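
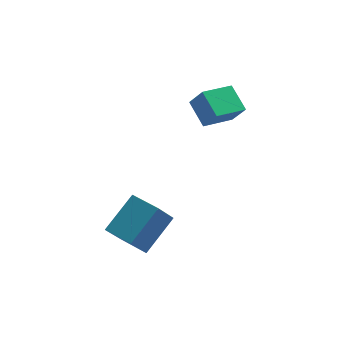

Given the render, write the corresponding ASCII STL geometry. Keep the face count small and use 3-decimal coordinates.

solid 
facet normal -0.848 -0.484 0.214
outer loop
vertex 1.009 1.309 4.048
vertex 0.514 1.744 3.07
vertex 1.458 0.206 3.331
endloop
endfacet
facet normal 0.420 -0.368 0.829
outer loop
vertex 2.806 0.976 2.99
vertex 1.009 1.309 4.048
vertex 1.458 0.206 3.331
endloop
endfacet
facet normal -0.848 -0.484 0.215
outer loop
vertex 1.458 0.206 3.331
vertex 0.514 1.744 3.07
vertex 0.962 0.641 2.352
endloop
endfacet
facet normal 0.323 -0.793 -0.516
outer loop
vertex 0.962 0.641 2.352
vertex 2.806 0.976 2.99
vertex 1.458 0.206 3.331
endloop
endfacet
facet normal -0.323 0.793 0.516
outer loop
vertex 1.009 1.309 4.048
vertex 1.862 2.514 2.729
vertex 0.514 1.744 3.07
endloop
endfacet
facet normal 0.420 -0.369 0.829
outer loop
vertex 2.358 2.079 3.708
vertex 1.009 1.309 4.048
vertex 2.806 0.976 2.99
endloop
endfacet
facet normal -0.323 0.793 0.516
outer loop
vertex 2.358 2.079 3.708
vertex 1.862 2.514 2.729
vertex 1.009 1.309 4.048
endloop
endfacet
facet normal -0.420 0.369 -0.829
outer loop
vertex 0.514 1.744 3.07
vertex 1.862 2.514 2.729
vertex 0.962 0.641 2.352
endloop
endfacet
facet normal 0.323 -0.793 -0.516
outer loop
vertex 2.311 1.411 2.012
vertex 2.806 0.976 2.99
vertex 0.962 0.641 2.352
endloop
endfacet
facet normal -0.419 0.369 -0.830
outer loop
vertex 0.962 0.641 2.352
vertex 1.862 2.514 2.729
vertex 2.311 1.411 2.012
endloop
endfacet
facet normal 0.848 0.484 -0.214
outer loop
vertex 2.311 1.411 2.012
vertex 2.358 2.079 3.708
vertex 2.806 0.976 2.99
endloop
endfacet
facet normal 0.848 0.485 -0.214
outer loop
vertex 1.862 2.514 2.729
vertex 2.358 2.079 3.708
vertex 2.311 1.411 2.012
endloop
endfacet
facet normal -0.616 -0.537 -0.576
outer loop
vertex -2.63 -4.418 -0.416
vertex -3.567 -3.325 -0.432
vertex -1.951 -3.855 -1.666
endloop
endfacet
facet normal 0.651 -0.759 0.012
outer loop
vertex -0.713 -2.775 -0.508
vertex -2.63 -4.418 -0.416
vertex -1.951 -3.855 -1.666
endloop
endfacet
facet normal -0.616 -0.537 -0.576
outer loop
vertex -1.951 -3.855 -1.666
vertex -3.567 -3.325 -0.432
vertex -2.889 -2.762 -1.682
endloop
endfacet
facet normal 0.443 0.368 -0.817
outer loop
vertex -2.889 -2.762 -1.682
vertex -0.713 -2.775 -0.508
vertex -1.951 -3.855 -1.666
endloop
endfacet
facet normal -0.443 -0.368 0.817
outer loop
vertex -2.63 -4.418 -0.416
vertex -2.329 -2.245 0.726
vertex -3.567 -3.325 -0.432
endloop
endfacet
facet normal 0.651 -0.759 0.011
outer loop
vertex -1.391 -3.338 0.742
vertex -2.63 -4.418 -0.416
vertex -0.713 -2.775 -0.508
endloop
endfacet
facet normal -0.443 -0.368 0.817
outer loop
vertex -1.391 -3.338 0.742
vertex -2.329 -2.245 0.726
vertex -2.63 -4.418 -0.416
endloop
endfacet
facet normal -0.651 0.759 -0.011
outer loop
vertex -3.567 -3.325 -0.432
vertex -2.329 -2.245 0.726
vertex -2.889 -2.762 -1.682
endloop
endfacet
facet normal 0.443 0.368 -0.817
outer loop
vertex -1.65 -1.682 -0.524
vertex -0.713 -2.775 -0.508
vertex -2.889 -2.762 -1.682
endloop
endfacet
facet normal -0.651 0.759 -0.012
outer loop
vertex -2.889 -2.762 -1.682
vertex -2.329 -2.245 0.726
vertex -1.65 -1.682 -0.524
endloop
endfacet
facet normal 0.616 0.537 0.576
outer loop
vertex -1.65 -1.682 -0.524
vertex -1.391 -3.338 0.742
vertex -0.713 -2.775 -0.508
endloop
endfacet
facet normal 0.616 0.537 0.576
outer loop
vertex -2.329 -2.245 0.726
vertex -1.391 -3.338 0.742
vertex -1.65 -1.682 -0.524
endloop
endfacet

endsolid


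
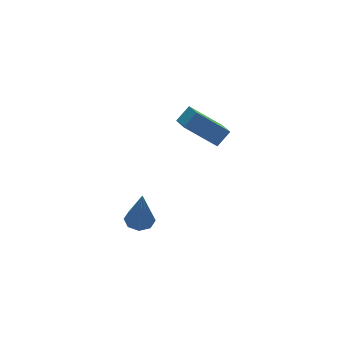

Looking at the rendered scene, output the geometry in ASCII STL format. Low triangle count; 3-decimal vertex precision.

solid 
facet normal 0.017 0.215 -0.977
outer loop
vertex 0.913 1.449 -1.672
vertex 0.347 1.698 -1.627
vertex 0.926 1.912 -1.57
endloop
endfacet
facet normal 0.954 -0.090 0.287
outer loop
vertex 0.913 1.449 -1.672
vertex 0.926 1.912 -1.57
vertex 0.313 1.282 0.267
endloop
endfacet
facet normal 0.017 0.215 -0.976
outer loop
vertex 0.926 1.912 -1.57
vertex 0.347 1.698 -1.627
vertex 0.6 2.25 -1.501
endloop
endfacet
facet normal 0.692 0.580 0.430
outer loop
vertex 0.926 1.912 -1.57
vertex 0.6 2.25 -1.501
vertex 0.313 1.282 0.267
endloop
endfacet
facet normal 0.019 0.214 -0.977
outer loop
vertex 0.6 2.25 -1.501
vertex 0.347 1.698 -1.627
vertex 0.126 2.265 -1.507
endloop
endfacet
facet normal 0.022 0.875 0.483
outer loop
vertex 0.6 2.25 -1.501
vertex 0.126 2.265 -1.507
vertex 0.313 1.282 0.267
endloop
endfacet
facet normal 0.019 0.214 -0.977
outer loop
vertex 0.126 2.265 -1.507
vertex 0.347 1.698 -1.627
vertex -0.219 1.948 -1.583
endloop
endfacet
facet normal -0.663 0.623 0.415
outer loop
vertex 0.126 2.265 -1.507
vertex -0.219 1.948 -1.583
vertex 0.313 1.282 0.267
endloop
endfacet
facet normal 0.019 0.214 -0.977
outer loop
vertex -0.219 1.948 -1.583
vertex 0.347 1.698 -1.627
vertex -0.232 1.484 -1.685
endloop
endfacet
facet normal -0.964 -0.031 0.266
outer loop
vertex -0.219 1.948 -1.583
vertex -0.232 1.484 -1.685
vertex 0.313 1.282 0.267
endloop
endfacet
facet normal 0.019 0.214 -0.977
outer loop
vertex -0.232 1.484 -1.685
vertex 0.347 1.698 -1.627
vertex 0.094 1.146 -1.753
endloop
endfacet
facet normal -0.702 -0.702 0.123
outer loop
vertex -0.232 1.484 -1.685
vertex 0.094 1.146 -1.753
vertex 0.313 1.282 0.267
endloop
endfacet
facet normal 0.017 0.215 -0.976
outer loop
vertex 0.094 1.146 -1.753
vertex 0.347 1.698 -1.627
vertex 0.568 1.132 -1.748
endloop
endfacet
facet normal -0.030 -0.997 0.070
outer loop
vertex 0.094 1.146 -1.753
vertex 0.568 1.132 -1.748
vertex 0.313 1.282 0.267
endloop
endfacet
facet normal 0.017 0.215 -0.976
outer loop
vertex 0.568 1.132 -1.748
vertex 0.347 1.698 -1.627
vertex 0.913 1.449 -1.672
endloop
endfacet
facet normal 0.653 -0.744 0.138
outer loop
vertex 0.568 1.132 -1.748
vertex 0.913 1.449 -1.672
vertex 0.313 1.282 0.267
endloop
endfacet
facet normal -0.687 0.299 0.662
outer loop
vertex 2.487 1.116 4.69
vertex 2.559 2.005 4.363
vertex 1.894 0.964 4.144
endloop
endfacet
facet normal -0.076 -0.936 0.344
outer loop
vertex 3.061 0.455 3.017
vertex 2.487 1.116 4.69
vertex 1.894 0.964 4.144
endloop
endfacet
facet normal -0.686 0.299 0.663
outer loop
vertex 1.894 0.964 4.144
vertex 2.559 2.005 4.363
vertex 1.966 1.853 3.818
endloop
endfacet
facet normal -0.723 -0.185 -0.665
outer loop
vertex 1.966 1.853 3.818
vertex 3.061 0.455 3.017
vertex 1.894 0.964 4.144
endloop
endfacet
facet normal 0.723 0.186 0.665
outer loop
vertex 2.487 1.116 4.69
vertex 3.726 1.496 3.236
vertex 2.559 2.005 4.363
endloop
endfacet
facet normal -0.076 -0.936 0.344
outer loop
vertex 3.654 0.607 3.562
vertex 2.487 1.116 4.69
vertex 3.061 0.455 3.017
endloop
endfacet
facet normal 0.724 0.185 0.665
outer loop
vertex 3.654 0.607 3.562
vertex 3.726 1.496 3.236
vertex 2.487 1.116 4.69
endloop
endfacet
facet normal 0.076 0.936 -0.344
outer loop
vertex 2.559 2.005 4.363
vertex 3.726 1.496 3.236
vertex 1.966 1.853 3.818
endloop
endfacet
facet normal -0.724 -0.186 -0.665
outer loop
vertex 3.133 1.344 2.69
vertex 3.061 0.455 3.017
vertex 1.966 1.853 3.818
endloop
endfacet
facet normal 0.076 0.936 -0.343
outer loop
vertex 1.966 1.853 3.818
vertex 3.726 1.496 3.236
vertex 3.133 1.344 2.69
endloop
endfacet
facet normal 0.686 -0.299 -0.663
outer loop
vertex 3.133 1.344 2.69
vertex 3.654 0.607 3.562
vertex 3.061 0.455 3.017
endloop
endfacet
facet normal 0.687 -0.299 -0.663
outer loop
vertex 3.726 1.496 3.236
vertex 3.654 0.607 3.562
vertex 3.133 1.344 2.69
endloop
endfacet

endsolid


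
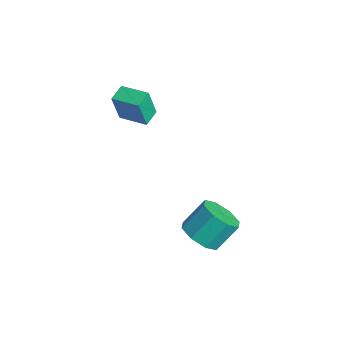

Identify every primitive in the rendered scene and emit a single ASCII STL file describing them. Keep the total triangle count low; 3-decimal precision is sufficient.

solid 
facet normal 0.030 -0.674 -0.739
outer loop
vertex 1.266 0.817 -2.102
vertex 0.744 1.445 -2.696
vertex 1.724 1.286 -2.511
endloop
endfacet
facet normal 0.805 -0.421 0.418
outer loop
vertex 1.266 0.817 -2.102
vertex 1.724 1.286 -2.511
vertex 1.217 1.867 -0.949
endloop
endfacet
facet normal 0.804 -0.422 0.418
outer loop
vertex 1.217 1.867 -0.949
vertex 1.724 1.286 -2.511
vertex 1.676 2.336 -1.358
endloop
endfacet
facet normal -0.031 0.674 0.738
outer loop
vertex 1.217 1.867 -0.949
vertex 1.676 2.336 -1.358
vertex 0.696 2.495 -1.544
endloop
endfacet
facet normal 0.030 -0.673 -0.739
outer loop
vertex 1.724 1.286 -2.511
vertex 0.744 1.445 -2.696
vertex 1.609 1.849 -3.028
endloop
endfacet
facet normal 0.988 0.131 -0.078
outer loop
vertex 1.724 1.286 -2.511
vertex 1.609 1.849 -3.028
vertex 1.676 2.336 -1.358
endloop
endfacet
facet normal 0.988 0.132 -0.078
outer loop
vertex 1.676 2.336 -1.358
vertex 1.609 1.849 -3.028
vertex 1.56 2.899 -1.875
endloop
endfacet
facet normal -0.031 0.673 0.739
outer loop
vertex 1.676 2.336 -1.358
vertex 1.56 2.899 -1.875
vertex 0.696 2.495 -1.544
endloop
endfacet
facet normal 0.031 -0.673 -0.739
outer loop
vertex 1.609 1.849 -3.028
vertex 0.744 1.445 -2.696
vertex 0.987 2.175 -3.351
endloop
endfacet
facet normal 0.593 0.608 -0.528
outer loop
vertex 1.609 1.849 -3.028
vertex 0.987 2.175 -3.351
vertex 1.56 2.899 -1.875
endloop
endfacet
facet normal 0.593 0.608 -0.528
outer loop
vertex 1.56 2.899 -1.875
vertex 0.987 2.175 -3.351
vertex 0.938 3.225 -2.198
endloop
endfacet
facet normal -0.031 0.673 0.739
outer loop
vertex 1.56 2.899 -1.875
vertex 0.938 3.225 -2.198
vertex 0.696 2.495 -1.544
endloop
endfacet
facet normal 0.032 -0.673 -0.739
outer loop
vertex 0.987 2.175 -3.351
vertex 0.744 1.445 -2.696
vertex 0.223 2.073 -3.291
endloop
endfacet
facet normal -0.150 0.728 -0.669
outer loop
vertex 0.987 2.175 -3.351
vertex 0.223 2.073 -3.291
vertex 0.938 3.225 -2.198
endloop
endfacet
facet normal -0.150 0.728 -0.669
outer loop
vertex 0.938 3.225 -2.198
vertex 0.223 2.073 -3.291
vertex 0.174 3.123 -2.138
endloop
endfacet
facet normal -0.032 0.673 0.739
outer loop
vertex 0.938 3.225 -2.198
vertex 0.174 3.123 -2.138
vertex 0.696 2.495 -1.544
endloop
endfacet
facet normal 0.031 -0.674 -0.738
outer loop
vertex 0.223 2.073 -3.291
vertex 0.744 1.445 -2.696
vertex -0.236 1.604 -2.882
endloop
endfacet
facet normal -0.804 0.422 -0.419
outer loop
vertex 0.223 2.073 -3.291
vertex -0.236 1.604 -2.882
vertex 0.174 3.123 -2.138
endloop
endfacet
facet normal -0.805 0.422 -0.418
outer loop
vertex 0.174 3.123 -2.138
vertex -0.236 1.604 -2.882
vertex -0.284 2.654 -1.729
endloop
endfacet
facet normal -0.030 0.674 0.739
outer loop
vertex 0.174 3.123 -2.138
vertex -0.284 2.654 -1.729
vertex 0.696 2.495 -1.544
endloop
endfacet
facet normal 0.031 -0.673 -0.739
outer loop
vertex -0.236 1.604 -2.882
vertex 0.744 1.445 -2.696
vertex -0.12 1.041 -2.365
endloop
endfacet
facet normal -0.988 -0.131 0.079
outer loop
vertex -0.236 1.604 -2.882
vertex -0.12 1.041 -2.365
vertex -0.284 2.654 -1.729
endloop
endfacet
facet normal -0.988 -0.131 0.077
outer loop
vertex -0.284 2.654 -1.729
vertex -0.12 1.041 -2.365
vertex -0.169 2.091 -1.212
endloop
endfacet
facet normal -0.030 0.673 0.739
outer loop
vertex -0.284 2.654 -1.729
vertex -0.169 2.091 -1.212
vertex 0.696 2.495 -1.544
endloop
endfacet
facet normal 0.031 -0.673 -0.739
outer loop
vertex -0.12 1.041 -2.365
vertex 0.744 1.445 -2.696
vertex 0.502 0.715 -2.042
endloop
endfacet
facet normal -0.593 -0.608 0.528
outer loop
vertex -0.12 1.041 -2.365
vertex 0.502 0.715 -2.042
vertex -0.169 2.091 -1.212
endloop
endfacet
facet normal -0.593 -0.608 0.528
outer loop
vertex -0.169 2.091 -1.212
vertex 0.502 0.715 -2.042
vertex 0.453 1.765 -0.889
endloop
endfacet
facet normal -0.031 0.673 0.739
outer loop
vertex -0.169 2.091 -1.212
vertex 0.453 1.765 -0.889
vertex 0.696 2.495 -1.544
endloop
endfacet
facet normal 0.032 -0.673 -0.739
outer loop
vertex 0.502 0.715 -2.042
vertex 0.744 1.445 -2.696
vertex 1.266 0.817 -2.102
endloop
endfacet
facet normal 0.150 -0.728 0.669
outer loop
vertex 0.502 0.715 -2.042
vertex 1.266 0.817 -2.102
vertex 0.453 1.765 -0.889
endloop
endfacet
facet normal 0.150 -0.728 0.669
outer loop
vertex 0.453 1.765 -0.889
vertex 1.266 0.817 -2.102
vertex 1.217 1.867 -0.949
endloop
endfacet
facet normal -0.032 0.673 0.739
outer loop
vertex 0.453 1.765 -0.889
vertex 1.217 1.867 -0.949
vertex 0.696 2.495 -1.544
endloop
endfacet
facet normal -0.600 0.762 0.243
outer loop
vertex -4.573 0.044 3.736
vertex -3.474 0.868 3.863
vertex -4.694 0.442 2.191
endloop
endfacet
facet normal -0.796 -0.598 -0.092
outer loop
vertex -4.166 -0.228 1.977
vertex -4.573 0.044 3.736
vertex -4.694 0.442 2.191
endloop
endfacet
facet normal -0.600 0.762 0.244
outer loop
vertex -4.694 0.442 2.191
vertex -3.474 0.868 3.863
vertex -3.595 1.267 2.318
endloop
endfacet
facet normal -0.075 0.249 -0.966
outer loop
vertex -3.595 1.267 2.318
vertex -4.166 -0.228 1.977
vertex -4.694 0.442 2.191
endloop
endfacet
facet normal 0.075 -0.249 0.966
outer loop
vertex -4.573 0.044 3.736
vertex -2.946 0.198 3.649
vertex -3.474 0.868 3.863
endloop
endfacet
facet normal -0.797 -0.598 -0.092
outer loop
vertex -4.045 -0.627 3.522
vertex -4.573 0.044 3.736
vertex -4.166 -0.228 1.977
endloop
endfacet
facet normal 0.075 -0.249 0.966
outer loop
vertex -4.045 -0.627 3.522
vertex -2.946 0.198 3.649
vertex -4.573 0.044 3.736
endloop
endfacet
facet normal 0.796 0.598 0.092
outer loop
vertex -3.474 0.868 3.863
vertex -2.946 0.198 3.649
vertex -3.595 1.267 2.318
endloop
endfacet
facet normal -0.075 0.249 -0.966
outer loop
vertex -3.067 0.596 2.104
vertex -4.166 -0.228 1.977
vertex -3.595 1.267 2.318
endloop
endfacet
facet normal 0.797 0.598 0.092
outer loop
vertex -3.595 1.267 2.318
vertex -2.946 0.198 3.649
vertex -3.067 0.596 2.104
endloop
endfacet
facet normal 0.600 -0.762 -0.244
outer loop
vertex -3.067 0.596 2.104
vertex -4.045 -0.627 3.522
vertex -4.166 -0.228 1.977
endloop
endfacet
facet normal 0.600 -0.762 -0.243
outer loop
vertex -2.946 0.198 3.649
vertex -4.045 -0.627 3.522
vertex -3.067 0.596 2.104
endloop
endfacet

endsolid


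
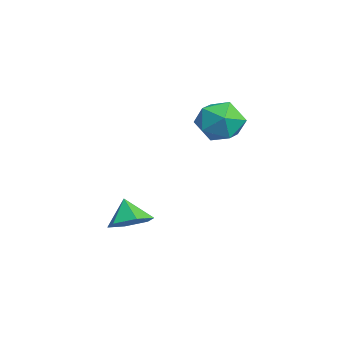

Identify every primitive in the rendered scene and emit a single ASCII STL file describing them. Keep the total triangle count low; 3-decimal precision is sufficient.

solid 
facet normal 0.546 0.138 -0.826
outer loop
vertex 0.168 -2.707 -3.613
vertex -0.319 -2.044 -3.824
vertex 0.374 -1.927 -3.346
endloop
endfacet
facet normal 0.362 -0.386 0.849
outer loop
vertex 0.168 -2.707 -3.613
vertex 0.374 -1.927 -3.346
vertex -0.921 -2.196 -2.916
endloop
endfacet
facet normal 0.546 0.139 -0.826
outer loop
vertex 0.374 -1.927 -3.346
vertex -0.319 -2.044 -3.824
vertex -0.114 -1.263 -3.557
endloop
endfacet
facet normal 0.203 0.429 0.880
outer loop
vertex 0.374 -1.927 -3.346
vertex -0.114 -1.263 -3.557
vertex -0.921 -2.196 -2.916
endloop
endfacet
facet normal 0.546 0.139 -0.826
outer loop
vertex -0.114 -1.263 -3.557
vertex -0.319 -2.044 -3.824
vertex -0.807 -1.38 -4.035
endloop
endfacet
facet normal -0.463 0.738 0.491
outer loop
vertex -0.114 -1.263 -3.557
vertex -0.807 -1.38 -4.035
vertex -0.921 -2.196 -2.916
endloop
endfacet
facet normal 0.546 0.139 -0.826
outer loop
vertex -0.807 -1.38 -4.035
vertex -0.319 -2.044 -3.824
vertex -1.012 -2.161 -4.302
endloop
endfacet
facet normal -0.970 0.231 0.070
outer loop
vertex -0.807 -1.38 -4.035
vertex -1.012 -2.161 -4.302
vertex -0.921 -2.196 -2.916
endloop
endfacet
facet normal 0.546 0.138 -0.826
outer loop
vertex -1.012 -2.161 -4.302
vertex -0.319 -2.044 -3.824
vertex -0.525 -2.824 -4.091
endloop
endfacet
facet normal -0.811 -0.584 0.039
outer loop
vertex -1.012 -2.161 -4.302
vertex -0.525 -2.824 -4.091
vertex -0.921 -2.196 -2.916
endloop
endfacet
facet normal 0.546 0.138 -0.826
outer loop
vertex -0.525 -2.824 -4.091
vertex -0.319 -2.044 -3.824
vertex 0.168 -2.707 -3.613
endloop
endfacet
facet normal -0.145 -0.892 0.428
outer loop
vertex -0.525 -2.824 -4.091
vertex 0.168 -2.707 -3.613
vertex -0.921 -2.196 -2.916
endloop
endfacet
facet normal -0.591 0.381 0.711
outer loop
vertex -1.541 1.888 0.749
vertex -1.724 0.967 1.09
vertex -0.953 1.489 1.451
endloop
endfacet
facet normal -0.072 0.840 0.538
outer loop
vertex -1.541 1.888 0.749
vertex -0.953 1.489 1.451
vertex -0.55 2.006 0.698
endloop
endfacet
facet normal -0.125 0.979 -0.160
outer loop
vertex -1.541 1.888 0.749
vertex -0.55 2.006 0.698
vertex -1.073 1.804 -0.129
endloop
endfacet
facet normal -0.676 0.606 -0.418
outer loop
vertex -1.541 1.888 0.749
vertex -1.073 1.804 -0.129
vertex -1.799 1.162 0.114
endloop
endfacet
facet normal -0.964 0.236 0.121
outer loop
vertex -1.541 1.888 0.749
vertex -1.799 1.162 0.114
vertex -1.724 0.967 1.09
endloop
endfacet
facet normal 0.554 0.517 0.652
outer loop
vertex -0.55 2.006 0.698
vertex -0.953 1.489 1.451
vertex -0.121 1.158 1.006
endloop
endfacet
facet normal -0.284 -0.224 0.932
outer loop
vertex -0.953 1.489 1.451
vertex -1.724 0.967 1.09
vertex -0.847 0.516 1.249
endloop
endfacet
facet normal -0.889 -0.458 -0.023
outer loop
vertex -1.724 0.967 1.09
vertex -1.799 1.162 0.114
vertex -1.37 0.314 0.422
endloop
endfacet
facet normal -0.423 0.140 -0.895
outer loop
vertex -1.799 1.162 0.114
vertex -1.073 1.804 -0.129
vertex -0.967 0.831 -0.331
endloop
endfacet
facet normal 0.469 0.743 -0.478
outer loop
vertex -1.073 1.804 -0.129
vertex -0.55 2.006 0.698
vertex -0.196 1.353 0.03
endloop
endfacet
facet normal 0.676 -0.606 0.418
outer loop
vertex -0.379 0.432 0.371
vertex -0.121 1.158 1.006
vertex -0.847 0.516 1.249
endloop
endfacet
facet normal 0.125 -0.979 0.160
outer loop
vertex -0.379 0.432 0.371
vertex -0.847 0.516 1.249
vertex -1.37 0.314 0.422
endloop
endfacet
facet normal 0.072 -0.840 -0.538
outer loop
vertex -0.379 0.432 0.371
vertex -1.37 0.314 0.422
vertex -0.967 0.831 -0.331
endloop
endfacet
facet normal 0.591 -0.381 -0.711
outer loop
vertex -0.379 0.432 0.371
vertex -0.967 0.831 -0.331
vertex -0.196 1.353 0.03
endloop
endfacet
facet normal 0.964 -0.236 -0.121
outer loop
vertex -0.379 0.432 0.371
vertex -0.196 1.353 0.03
vertex -0.121 1.158 1.006
endloop
endfacet
facet normal 0.423 -0.140 0.895
outer loop
vertex -0.847 0.516 1.249
vertex -0.121 1.158 1.006
vertex -0.953 1.489 1.451
endloop
endfacet
facet normal -0.469 -0.743 0.478
outer loop
vertex -1.37 0.314 0.422
vertex -0.847 0.516 1.249
vertex -1.724 0.967 1.09
endloop
endfacet
facet normal -0.554 -0.517 -0.652
outer loop
vertex -0.967 0.831 -0.331
vertex -1.37 0.314 0.422
vertex -1.799 1.162 0.114
endloop
endfacet
facet normal 0.284 0.224 -0.932
outer loop
vertex -0.196 1.353 0.03
vertex -0.967 0.831 -0.331
vertex -1.073 1.804 -0.129
endloop
endfacet
facet normal 0.889 0.458 0.023
outer loop
vertex -0.121 1.158 1.006
vertex -0.196 1.353 0.03
vertex -0.55 2.006 0.698
endloop
endfacet

endsolid


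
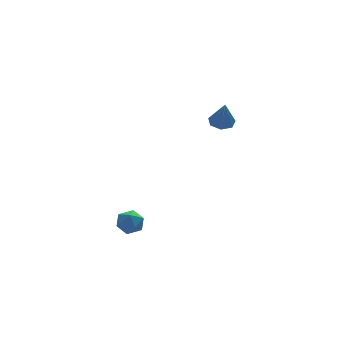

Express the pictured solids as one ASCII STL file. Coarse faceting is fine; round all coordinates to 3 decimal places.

solid 
facet normal -0.574 0.819 0.010
outer loop
vertex -1.129 3.015 -2.639
vertex -1.709 2.611 -2.878
vertex -1.585 2.689 -2.146
endloop
endfacet
facet normal -0.065 0.859 0.508
outer loop
vertex -1.129 3.015 -2.639
vertex -1.585 2.689 -2.146
vertex -0.847 2.679 -2.035
endloop
endfacet
facet normal 0.567 0.803 0.182
outer loop
vertex -1.129 3.015 -2.639
vertex -0.847 2.679 -2.035
vertex -0.515 2.595 -2.698
endloop
endfacet
facet normal 0.449 0.729 -0.517
outer loop
vertex -1.129 3.015 -2.639
vertex -0.515 2.595 -2.698
vertex -1.047 2.553 -3.219
endloop
endfacet
facet normal -0.257 0.738 -0.624
outer loop
vertex -1.129 3.015 -2.639
vertex -1.047 2.553 -3.219
vertex -1.709 2.611 -2.878
endloop
endfacet
facet normal -0.138 0.298 0.944
outer loop
vertex -0.847 2.679 -2.035
vertex -1.585 2.689 -2.146
vertex -1.253 2.067 -1.901
endloop
endfacet
facet normal -0.963 0.232 0.138
outer loop
vertex -1.585 2.689 -2.146
vertex -1.709 2.611 -2.878
vertex -1.785 2.025 -2.422
endloop
endfacet
facet normal -0.448 0.103 -0.888
outer loop
vertex -1.709 2.611 -2.878
vertex -1.047 2.553 -3.219
vertex -1.453 1.941 -3.085
endloop
endfacet
facet normal 0.693 0.088 -0.715
outer loop
vertex -1.047 2.553 -3.219
vertex -0.515 2.595 -2.698
vertex -0.715 1.931 -2.974
endloop
endfacet
facet normal 0.885 0.209 0.416
outer loop
vertex -0.515 2.595 -2.698
vertex -0.847 2.679 -2.035
vertex -0.591 2.009 -2.242
endloop
endfacet
facet normal -0.449 -0.729 0.517
outer loop
vertex -1.171 1.605 -2.481
vertex -1.253 2.067 -1.901
vertex -1.785 2.025 -2.422
endloop
endfacet
facet normal -0.567 -0.803 -0.182
outer loop
vertex -1.171 1.605 -2.481
vertex -1.785 2.025 -2.422
vertex -1.453 1.941 -3.085
endloop
endfacet
facet normal 0.065 -0.859 -0.508
outer loop
vertex -1.171 1.605 -2.481
vertex -1.453 1.941 -3.085
vertex -0.715 1.931 -2.974
endloop
endfacet
facet normal 0.574 -0.819 -0.010
outer loop
vertex -1.171 1.605 -2.481
vertex -0.715 1.931 -2.974
vertex -0.591 2.009 -2.242
endloop
endfacet
facet normal 0.257 -0.738 0.624
outer loop
vertex -1.171 1.605 -2.481
vertex -0.591 2.009 -2.242
vertex -1.253 2.067 -1.901
endloop
endfacet
facet normal -0.693 -0.088 0.715
outer loop
vertex -1.785 2.025 -2.422
vertex -1.253 2.067 -1.901
vertex -1.585 2.689 -2.146
endloop
endfacet
facet normal -0.885 -0.209 -0.416
outer loop
vertex -1.453 1.941 -3.085
vertex -1.785 2.025 -2.422
vertex -1.709 2.611 -2.878
endloop
endfacet
facet normal 0.138 -0.298 -0.944
outer loop
vertex -0.715 1.931 -2.974
vertex -1.453 1.941 -3.085
vertex -1.047 2.553 -3.219
endloop
endfacet
facet normal 0.963 -0.232 -0.138
outer loop
vertex -0.591 2.009 -2.242
vertex -0.715 1.931 -2.974
vertex -0.515 2.595 -2.698
endloop
endfacet
facet normal 0.448 -0.103 0.888
outer loop
vertex -1.253 2.067 -1.901
vertex -0.591 2.009 -2.242
vertex -0.847 2.679 -2.035
endloop
endfacet
facet normal 0.025 0.321 -0.947
outer loop
vertex 4.092 2.22 3.188
vertex 3.458 2.358 3.218
vertex 3.963 2.741 3.361
endloop
endfacet
facet normal 0.890 0.071 0.450
outer loop
vertex 4.092 2.22 3.188
vertex 3.963 2.741 3.361
vertex 3.422 1.902 4.562
endloop
endfacet
facet normal 0.024 0.321 -0.947
outer loop
vertex 3.963 2.741 3.361
vertex 3.458 2.358 3.218
vertex 3.453 2.974 3.427
endloop
endfacet
facet normal 0.387 0.665 0.639
outer loop
vertex 3.963 2.741 3.361
vertex 3.453 2.974 3.427
vertex 3.422 1.902 4.562
endloop
endfacet
facet normal 0.025 0.321 -0.947
outer loop
vertex 3.453 2.974 3.427
vertex 3.458 2.358 3.218
vertex 2.947 2.743 3.335
endloop
endfacet
facet normal -0.417 0.667 0.618
outer loop
vertex 3.453 2.974 3.427
vertex 2.947 2.743 3.335
vertex 3.422 1.902 4.562
endloop
endfacet
facet normal 0.025 0.321 -0.947
outer loop
vertex 2.947 2.743 3.335
vertex 3.458 2.358 3.218
vertex 2.825 2.222 3.155
endloop
endfacet
facet normal -0.912 0.074 0.404
outer loop
vertex 2.947 2.743 3.335
vertex 2.825 2.222 3.155
vertex 3.422 1.902 4.562
endloop
endfacet
facet normal 0.025 0.322 -0.946
outer loop
vertex 2.825 2.222 3.155
vertex 3.458 2.358 3.218
vertex 3.18 1.804 3.022
endloop
endfacet
facet normal -0.728 -0.668 0.157
outer loop
vertex 2.825 2.222 3.155
vertex 3.18 1.804 3.022
vertex 3.422 1.902 4.562
endloop
endfacet
facet normal 0.026 0.322 -0.946
outer loop
vertex 3.18 1.804 3.022
vertex 3.458 2.358 3.218
vertex 3.744 1.803 3.037
endloop
endfacet
facet normal -0.003 -0.998 0.064
outer loop
vertex 3.18 1.804 3.022
vertex 3.744 1.803 3.037
vertex 3.422 1.902 4.562
endloop
endfacet
facet normal 0.025 0.322 -0.947
outer loop
vertex 3.744 1.803 3.037
vertex 3.458 2.358 3.218
vertex 4.092 2.22 3.188
endloop
endfacet
facet normal 0.717 -0.669 0.195
outer loop
vertex 3.744 1.803 3.037
vertex 4.092 2.22 3.188
vertex 3.422 1.902 4.562
endloop
endfacet

endsolid


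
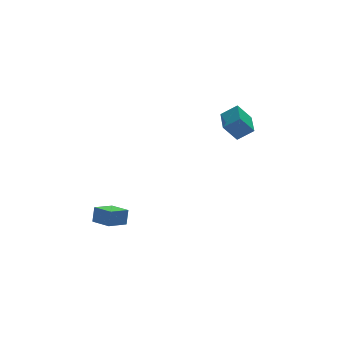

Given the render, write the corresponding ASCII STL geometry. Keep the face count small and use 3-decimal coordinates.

solid 
facet normal -0.915 -0.352 0.198
outer loop
vertex -2.45 0.242 -2.116
vertex -2.879 1.317 -2.189
vertex -2.594 0.125 -2.987
endloop
endfacet
facet normal 0.371 -0.927 0.063
outer loop
vertex -1.561 0.523 -3.211
vertex -2.45 0.242 -2.116
vertex -2.594 0.125 -2.987
endloop
endfacet
facet normal -0.914 -0.352 0.199
outer loop
vertex -2.594 0.125 -2.987
vertex -2.879 1.317 -2.189
vertex -3.024 1.201 -3.059
endloop
endfacet
facet normal -0.162 -0.130 -0.978
outer loop
vertex -3.024 1.201 -3.059
vertex -1.561 0.523 -3.211
vertex -2.594 0.125 -2.987
endloop
endfacet
facet normal 0.162 0.131 0.978
outer loop
vertex -2.45 0.242 -2.116
vertex -1.846 1.715 -2.413
vertex -2.879 1.317 -2.189
endloop
endfacet
facet normal 0.369 -0.927 0.062
outer loop
vertex -1.416 0.639 -2.341
vertex -2.45 0.242 -2.116
vertex -1.561 0.523 -3.211
endloop
endfacet
facet normal 0.163 0.130 0.978
outer loop
vertex -1.416 0.639 -2.341
vertex -1.846 1.715 -2.413
vertex -2.45 0.242 -2.116
endloop
endfacet
facet normal -0.370 0.927 -0.062
outer loop
vertex -2.879 1.317 -2.189
vertex -1.846 1.715 -2.413
vertex -3.024 1.201 -3.059
endloop
endfacet
facet normal -0.162 -0.131 -0.978
outer loop
vertex -1.99 1.598 -3.284
vertex -1.561 0.523 -3.211
vertex -3.024 1.201 -3.059
endloop
endfacet
facet normal -0.370 0.927 -0.063
outer loop
vertex -3.024 1.201 -3.059
vertex -1.846 1.715 -2.413
vertex -1.99 1.598 -3.284
endloop
endfacet
facet normal 0.915 0.352 -0.199
outer loop
vertex -1.99 1.598 -3.284
vertex -1.416 0.639 -2.341
vertex -1.561 0.523 -3.211
endloop
endfacet
facet normal 0.915 0.352 -0.199
outer loop
vertex -1.846 1.715 -2.413
vertex -1.416 0.639 -2.341
vertex -1.99 1.598 -3.284
endloop
endfacet
facet normal -0.632 0.051 0.773
outer loop
vertex 3.721 -0.708 3.395
vertex 4.218 0.727 3.707
vertex 3.008 -0.329 2.787
endloop
endfacet
facet normal -0.321 -0.926 -0.201
outer loop
vertex 3.722 -0.387 1.913
vertex 3.721 -0.708 3.395
vertex 3.008 -0.329 2.787
endloop
endfacet
facet normal -0.632 0.051 0.773
outer loop
vertex 3.008 -0.329 2.787
vertex 4.218 0.727 3.707
vertex 3.505 1.105 3.099
endloop
endfacet
facet normal -0.705 0.375 -0.601
outer loop
vertex 3.505 1.105 3.099
vertex 3.722 -0.387 1.913
vertex 3.008 -0.329 2.787
endloop
endfacet
facet normal 0.706 -0.375 0.601
outer loop
vertex 3.721 -0.708 3.395
vertex 4.932 0.669 2.833
vertex 4.218 0.727 3.707
endloop
endfacet
facet normal -0.320 -0.926 -0.201
outer loop
vertex 4.435 -0.765 2.521
vertex 3.721 -0.708 3.395
vertex 3.722 -0.387 1.913
endloop
endfacet
facet normal 0.706 -0.375 0.601
outer loop
vertex 4.435 -0.765 2.521
vertex 4.932 0.669 2.833
vertex 3.721 -0.708 3.395
endloop
endfacet
facet normal 0.320 0.926 0.200
outer loop
vertex 4.218 0.727 3.707
vertex 4.932 0.669 2.833
vertex 3.505 1.105 3.099
endloop
endfacet
facet normal -0.706 0.375 -0.601
outer loop
vertex 4.219 1.048 2.225
vertex 3.722 -0.387 1.913
vertex 3.505 1.105 3.099
endloop
endfacet
facet normal 0.320 0.926 0.201
outer loop
vertex 3.505 1.105 3.099
vertex 4.932 0.669 2.833
vertex 4.219 1.048 2.225
endloop
endfacet
facet normal 0.632 -0.051 -0.773
outer loop
vertex 4.219 1.048 2.225
vertex 4.435 -0.765 2.521
vertex 3.722 -0.387 1.913
endloop
endfacet
facet normal 0.632 -0.051 -0.773
outer loop
vertex 4.932 0.669 2.833
vertex 4.435 -0.765 2.521
vertex 4.219 1.048 2.225
endloop
endfacet

endsolid


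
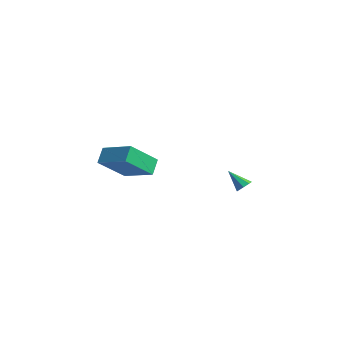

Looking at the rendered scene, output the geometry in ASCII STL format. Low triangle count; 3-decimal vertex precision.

solid 
facet normal 0.680 0.260 -0.686
outer loop
vertex -0.774 3.989 -3.446
vertex -1.141 3.978 -3.814
vertex -0.954 4.341 -3.491
endloop
endfacet
facet normal 0.323 0.281 0.904
outer loop
vertex -0.774 3.989 -3.446
vertex -0.954 4.341 -3.491
vertex -2.079 3.622 -2.866
endloop
endfacet
facet normal 0.682 0.258 -0.685
outer loop
vertex -0.954 4.341 -3.491
vertex -1.141 3.978 -3.814
vertex -1.243 4.481 -3.726
endloop
endfacet
facet normal -0.140 0.765 0.628
outer loop
vertex -0.954 4.341 -3.491
vertex -1.243 4.481 -3.726
vertex -2.079 3.622 -2.866
endloop
endfacet
facet normal 0.680 0.258 -0.687
outer loop
vertex -1.243 4.481 -3.726
vertex -1.141 3.978 -3.814
vertex -1.473 4.326 -4.012
endloop
endfacet
facet normal -0.651 0.750 0.117
outer loop
vertex -1.243 4.481 -3.726
vertex -1.473 4.326 -4.012
vertex -2.079 3.622 -2.866
endloop
endfacet
facet normal 0.680 0.258 -0.687
outer loop
vertex -1.473 4.326 -4.012
vertex -1.141 3.978 -3.814
vertex -1.508 3.968 -4.181
endloop
endfacet
facet normal -0.911 0.245 -0.331
outer loop
vertex -1.473 4.326 -4.012
vertex -1.508 3.968 -4.181
vertex -2.079 3.622 -2.866
endloop
endfacet
facet normal 0.679 0.260 -0.686
outer loop
vertex -1.508 3.968 -4.181
vertex -1.141 3.978 -3.814
vertex -1.328 3.616 -4.136
endloop
endfacet
facet normal -0.769 -0.451 -0.453
outer loop
vertex -1.508 3.968 -4.181
vertex -1.328 3.616 -4.136
vertex -2.079 3.622 -2.866
endloop
endfacet
facet normal 0.680 0.258 -0.686
outer loop
vertex -1.328 3.616 -4.136
vertex -1.141 3.978 -3.814
vertex -1.038 3.476 -3.901
endloop
endfacet
facet normal -0.308 -0.935 -0.177
outer loop
vertex -1.328 3.616 -4.136
vertex -1.038 3.476 -3.901
vertex -2.079 3.622 -2.866
endloop
endfacet
facet normal 0.681 0.258 -0.685
outer loop
vertex -1.038 3.476 -3.901
vertex -1.141 3.978 -3.814
vertex -0.809 3.631 -3.615
endloop
endfacet
facet normal 0.204 -0.920 0.335
outer loop
vertex -1.038 3.476 -3.901
vertex -0.809 3.631 -3.615
vertex -2.079 3.622 -2.866
endloop
endfacet
facet normal 0.680 0.257 -0.686
outer loop
vertex -0.809 3.631 -3.615
vertex -1.141 3.978 -3.814
vertex -0.774 3.989 -3.446
endloop
endfacet
facet normal 0.464 -0.415 0.782
outer loop
vertex -0.809 3.631 -3.615
vertex -0.774 3.989 -3.446
vertex -2.079 3.622 -2.866
endloop
endfacet
facet normal -0.918 -0.213 -0.335
outer loop
vertex -3.537 -3.742 0.551
vertex -3.398 -2.1 -0.876
vertex -3.117 -4.408 -0.175
endloop
endfacet
facet normal -0.064 -0.753 0.654
outer loop
vertex -1.282 -3.98 0.496
vertex -3.537 -3.742 0.551
vertex -3.117 -4.408 -0.175
endloop
endfacet
facet normal -0.917 -0.214 -0.336
outer loop
vertex -3.117 -4.408 -0.175
vertex -3.398 -2.1 -0.876
vertex -2.978 -2.765 -1.601
endloop
endfacet
facet normal 0.393 -0.622 -0.678
outer loop
vertex -2.978 -2.765 -1.601
vertex -1.282 -3.98 0.496
vertex -3.117 -4.408 -0.175
endloop
endfacet
facet normal -0.393 0.622 0.677
outer loop
vertex -3.537 -3.742 0.551
vertex -1.563 -1.672 -0.205
vertex -3.398 -2.1 -0.876
endloop
endfacet
facet normal -0.064 -0.754 0.654
outer loop
vertex -1.702 -3.315 1.221
vertex -3.537 -3.742 0.551
vertex -1.282 -3.98 0.496
endloop
endfacet
facet normal -0.392 0.622 0.678
outer loop
vertex -1.702 -3.315 1.221
vertex -1.563 -1.672 -0.205
vertex -3.537 -3.742 0.551
endloop
endfacet
facet normal 0.064 0.754 -0.654
outer loop
vertex -3.398 -2.1 -0.876
vertex -1.563 -1.672 -0.205
vertex -2.978 -2.765 -1.601
endloop
endfacet
facet normal 0.392 -0.622 -0.678
outer loop
vertex -1.143 -2.338 -0.931
vertex -1.282 -3.98 0.496
vertex -2.978 -2.765 -1.601
endloop
endfacet
facet normal 0.064 0.753 -0.654
outer loop
vertex -2.978 -2.765 -1.601
vertex -1.563 -1.672 -0.205
vertex -1.143 -2.338 -0.931
endloop
endfacet
facet normal 0.917 0.214 0.335
outer loop
vertex -1.143 -2.338 -0.931
vertex -1.702 -3.315 1.221
vertex -1.282 -3.98 0.496
endloop
endfacet
facet normal 0.918 0.213 0.335
outer loop
vertex -1.563 -1.672 -0.205
vertex -1.702 -3.315 1.221
vertex -1.143 -2.338 -0.931
endloop
endfacet

endsolid


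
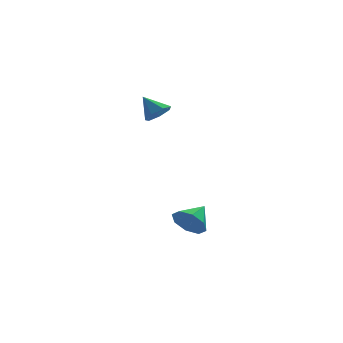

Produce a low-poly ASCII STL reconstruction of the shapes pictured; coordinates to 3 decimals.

solid 
facet normal -0.623 -0.634 -0.459
outer loop
vertex -0.248 -2.392 -4.86
vertex -0.678 -2.495 -4.134
vertex -0.733 -1.963 -4.794
endloop
endfacet
facet normal 0.529 0.677 -0.512
outer loop
vertex -0.248 -2.392 -4.86
vertex -0.733 -1.963 -4.794
vertex 0.118 -1.685 -3.546
endloop
endfacet
facet normal -0.622 -0.634 -0.459
outer loop
vertex -0.733 -1.963 -4.794
vertex -0.678 -2.495 -4.134
vertex -1.186 -1.846 -4.342
endloop
endfacet
facet normal 0.021 0.973 -0.231
outer loop
vertex -0.733 -1.963 -4.794
vertex -1.186 -1.846 -4.342
vertex 0.118 -1.685 -3.546
endloop
endfacet
facet normal -0.622 -0.634 -0.460
outer loop
vertex -1.186 -1.846 -4.342
vertex -0.678 -2.495 -4.134
vertex -1.341 -2.11 -3.768
endloop
endfacet
facet normal -0.310 0.893 0.327
outer loop
vertex -1.186 -1.846 -4.342
vertex -1.341 -2.11 -3.768
vertex 0.118 -1.685 -3.546
endloop
endfacet
facet normal -0.622 -0.633 -0.461
outer loop
vertex -1.341 -2.11 -3.768
vertex -0.678 -2.495 -4.134
vertex -1.109 -2.599 -3.409
endloop
endfacet
facet normal -0.268 0.484 0.833
outer loop
vertex -1.341 -2.11 -3.768
vertex -1.109 -2.599 -3.409
vertex 0.118 -1.685 -3.546
endloop
endfacet
facet normal -0.622 -0.633 -0.461
outer loop
vertex -1.109 -2.599 -3.409
vertex -0.678 -2.495 -4.134
vertex -0.624 -3.028 -3.474
endloop
endfacet
facet normal 0.121 -0.014 0.993
outer loop
vertex -1.109 -2.599 -3.409
vertex -0.624 -3.028 -3.474
vertex 0.118 -1.685 -3.546
endloop
endfacet
facet normal -0.623 -0.633 -0.460
outer loop
vertex -0.624 -3.028 -3.474
vertex -0.678 -2.495 -4.134
vertex -0.171 -3.145 -3.926
endloop
endfacet
facet normal 0.630 -0.310 0.712
outer loop
vertex -0.624 -3.028 -3.474
vertex -0.171 -3.145 -3.926
vertex 0.118 -1.685 -3.546
endloop
endfacet
facet normal -0.623 -0.633 -0.460
outer loop
vertex -0.171 -3.145 -3.926
vertex -0.678 -2.495 -4.134
vertex -0.015 -2.881 -4.5
endloop
endfacet
facet normal 0.961 -0.231 0.155
outer loop
vertex -0.171 -3.145 -3.926
vertex -0.015 -2.881 -4.5
vertex 0.118 -1.685 -3.546
endloop
endfacet
facet normal -0.622 -0.634 -0.459
outer loop
vertex -0.015 -2.881 -4.5
vertex -0.678 -2.495 -4.134
vertex -0.248 -2.392 -4.86
endloop
endfacet
facet normal 0.919 0.179 -0.352
outer loop
vertex -0.015 -2.881 -4.5
vertex -0.248 -2.392 -4.86
vertex 0.118 -1.685 -3.546
endloop
endfacet
facet normal 0.492 -0.517 -0.700
outer loop
vertex -1.053 0.365 1.431
vertex -1.59 -0.045 1.356
vertex -1.449 0.534 1.028
endloop
endfacet
facet normal 0.265 0.954 0.140
outer loop
vertex -1.053 0.365 1.431
vertex -1.449 0.534 1.028
vertex -2.17 0.565 2.184
endloop
endfacet
facet normal 0.491 -0.517 -0.702
outer loop
vertex -1.449 0.534 1.028
vertex -1.59 -0.045 1.356
vertex -1.952 0.267 0.873
endloop
endfacet
facet normal -0.387 0.883 -0.265
outer loop
vertex -1.449 0.534 1.028
vertex -1.952 0.267 0.873
vertex -2.17 0.565 2.184
endloop
endfacet
facet normal 0.491 -0.516 -0.702
outer loop
vertex -1.952 0.267 0.873
vertex -1.59 -0.045 1.356
vertex -2.182 -0.235 1.081
endloop
endfacet
facet normal -0.918 0.326 -0.227
outer loop
vertex -1.952 0.267 0.873
vertex -2.182 -0.235 1.081
vertex -2.17 0.565 2.184
endloop
endfacet
facet normal 0.491 -0.517 -0.701
outer loop
vertex -2.182 -0.235 1.081
vertex -1.59 -0.045 1.356
vertex -1.967 -0.594 1.497
endloop
endfacet
facet normal -0.928 -0.296 0.225
outer loop
vertex -2.182 -0.235 1.081
vertex -1.967 -0.594 1.497
vertex -2.17 0.565 2.184
endloop
endfacet
facet normal 0.492 -0.518 -0.700
outer loop
vertex -1.967 -0.594 1.497
vertex -1.59 -0.045 1.356
vertex -1.468 -0.539 1.807
endloop
endfacet
facet normal -0.410 -0.517 0.751
outer loop
vertex -1.967 -0.594 1.497
vertex -1.468 -0.539 1.807
vertex -2.17 0.565 2.184
endloop
endfacet
facet normal 0.492 -0.518 -0.700
outer loop
vertex -1.468 -0.539 1.807
vertex -1.59 -0.045 1.356
vertex -1.061 -0.113 1.778
endloop
endfacet
facet normal 0.246 -0.170 0.954
outer loop
vertex -1.468 -0.539 1.807
vertex -1.061 -0.113 1.778
vertex -2.17 0.565 2.184
endloop
endfacet
facet normal 0.492 -0.517 -0.700
outer loop
vertex -1.061 -0.113 1.778
vertex -1.59 -0.045 1.356
vertex -1.053 0.365 1.431
endloop
endfacet
facet normal 0.547 0.486 0.682
outer loop
vertex -1.061 -0.113 1.778
vertex -1.053 0.365 1.431
vertex -2.17 0.565 2.184
endloop
endfacet

endsolid


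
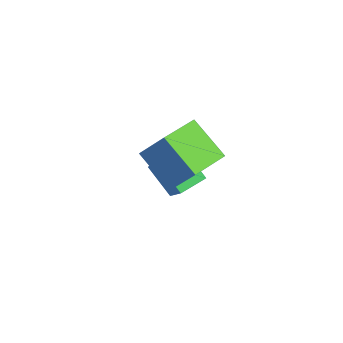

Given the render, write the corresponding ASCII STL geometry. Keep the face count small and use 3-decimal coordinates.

solid 
facet normal -0.480 -0.324 -0.815
outer loop
vertex -1.21 -0.589 1.567
vertex -1.815 1.058 1.268
vertex 0.351 -0.21 0.498
endloop
endfacet
facet normal 0.340 -0.925 0.169
outer loop
vertex 1.195 0.362 1.932
vertex -1.21 -0.589 1.567
vertex 0.351 -0.21 0.498
endloop
endfacet
facet normal -0.480 -0.325 -0.815
outer loop
vertex 0.351 -0.21 0.498
vertex -1.815 1.058 1.268
vertex -0.254 1.437 0.198
endloop
endfacet
facet normal 0.809 0.196 -0.554
outer loop
vertex -0.254 1.437 0.198
vertex 1.195 0.362 1.932
vertex 0.351 -0.21 0.498
endloop
endfacet
facet normal -0.809 -0.196 0.554
outer loop
vertex -1.21 -0.589 1.567
vertex -0.971 1.63 2.702
vertex -1.815 1.058 1.268
endloop
endfacet
facet normal 0.340 -0.925 0.169
outer loop
vertex -0.366 -0.017 3.002
vertex -1.21 -0.589 1.567
vertex 1.195 0.362 1.932
endloop
endfacet
facet normal -0.809 -0.196 0.554
outer loop
vertex -0.366 -0.017 3.002
vertex -0.971 1.63 2.702
vertex -1.21 -0.589 1.567
endloop
endfacet
facet normal -0.340 0.925 -0.169
outer loop
vertex -1.815 1.058 1.268
vertex -0.971 1.63 2.702
vertex -0.254 1.437 0.198
endloop
endfacet
facet normal 0.809 0.197 -0.554
outer loop
vertex 0.59 2.009 1.633
vertex 1.195 0.362 1.932
vertex -0.254 1.437 0.198
endloop
endfacet
facet normal -0.340 0.925 -0.169
outer loop
vertex -0.254 1.437 0.198
vertex -0.971 1.63 2.702
vertex 0.59 2.009 1.633
endloop
endfacet
facet normal 0.480 0.324 0.815
outer loop
vertex 0.59 2.009 1.633
vertex -0.366 -0.017 3.002
vertex 1.195 0.362 1.932
endloop
endfacet
facet normal 0.480 0.325 0.815
outer loop
vertex -0.971 1.63 2.702
vertex -0.366 -0.017 3.002
vertex 0.59 2.009 1.633
endloop
endfacet
facet normal -0.769 -0.180 0.613
outer loop
vertex -2.436 0.929 -1.046
vertex -2.533 2.124 -0.816
vertex -3.502 1.091 -2.335
endloop
endfacet
facet normal 0.079 -0.979 -0.189
outer loop
vertex -2.287 1.376 -3.304
vertex -2.436 0.929 -1.046
vertex -3.502 1.091 -2.335
endloop
endfacet
facet normal -0.769 -0.181 0.613
outer loop
vertex -3.502 1.091 -2.335
vertex -2.533 2.124 -0.816
vertex -3.599 2.285 -2.105
endloop
endfacet
facet normal -0.634 0.096 -0.767
outer loop
vertex -3.599 2.285 -2.105
vertex -2.287 1.376 -3.304
vertex -3.502 1.091 -2.335
endloop
endfacet
facet normal 0.634 -0.096 0.767
outer loop
vertex -2.436 0.929 -1.046
vertex -1.318 2.409 -1.785
vertex -2.533 2.124 -0.816
endloop
endfacet
facet normal 0.080 -0.979 -0.188
outer loop
vertex -1.221 1.215 -2.015
vertex -2.436 0.929 -1.046
vertex -2.287 1.376 -3.304
endloop
endfacet
facet normal 0.634 -0.096 0.767
outer loop
vertex -1.221 1.215 -2.015
vertex -1.318 2.409 -1.785
vertex -2.436 0.929 -1.046
endloop
endfacet
facet normal -0.080 0.979 0.188
outer loop
vertex -2.533 2.124 -0.816
vertex -1.318 2.409 -1.785
vertex -3.599 2.285 -2.105
endloop
endfacet
facet normal -0.634 0.096 -0.767
outer loop
vertex -2.384 2.571 -3.074
vertex -2.287 1.376 -3.304
vertex -3.599 2.285 -2.105
endloop
endfacet
facet normal -0.080 0.979 0.189
outer loop
vertex -3.599 2.285 -2.105
vertex -1.318 2.409 -1.785
vertex -2.384 2.571 -3.074
endloop
endfacet
facet normal 0.769 0.180 -0.613
outer loop
vertex -2.384 2.571 -3.074
vertex -1.221 1.215 -2.015
vertex -2.287 1.376 -3.304
endloop
endfacet
facet normal 0.769 0.181 -0.613
outer loop
vertex -1.318 2.409 -1.785
vertex -1.221 1.215 -2.015
vertex -2.384 2.571 -3.074
endloop
endfacet

endsolid


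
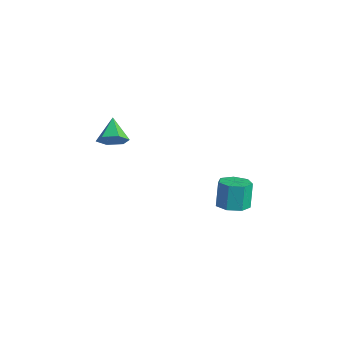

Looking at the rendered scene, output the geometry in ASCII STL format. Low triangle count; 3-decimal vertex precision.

solid 
facet normal 0.231 -0.310 -0.922
outer loop
vertex 2.222 2.343 -3.382
vertex 1.715 1.953 -3.378
vertex 1.749 2.561 -3.574
endloop
endfacet
facet normal 0.469 0.866 -0.173
outer loop
vertex 2.222 2.343 -3.382
vertex 1.749 2.561 -3.574
vertex 1.973 2.677 -2.386
endloop
endfacet
facet normal 0.469 0.866 -0.173
outer loop
vertex 1.973 2.677 -2.386
vertex 1.749 2.561 -3.574
vertex 1.5 2.895 -2.577
endloop
endfacet
facet normal -0.230 0.309 0.923
outer loop
vertex 1.973 2.677 -2.386
vertex 1.5 2.895 -2.577
vertex 1.465 2.287 -2.382
endloop
endfacet
facet normal 0.230 -0.310 -0.922
outer loop
vertex 1.749 2.561 -3.574
vertex 1.715 1.953 -3.378
vertex 1.25 2.322 -3.618
endloop
endfacet
facet normal -0.373 0.848 -0.377
outer loop
vertex 1.749 2.561 -3.574
vertex 1.25 2.322 -3.618
vertex 1.5 2.895 -2.577
endloop
endfacet
facet normal -0.372 0.848 -0.377
outer loop
vertex 1.5 2.895 -2.577
vertex 1.25 2.322 -3.618
vertex 1.001 2.656 -2.622
endloop
endfacet
facet normal -0.231 0.309 0.922
outer loop
vertex 1.5 2.895 -2.577
vertex 1.001 2.656 -2.622
vertex 1.465 2.287 -2.382
endloop
endfacet
facet normal 0.231 -0.309 -0.923
outer loop
vertex 1.25 2.322 -3.618
vertex 1.715 1.953 -3.378
vertex 1.101 1.805 -3.482
endloop
endfacet
facet normal -0.935 0.191 -0.298
outer loop
vertex 1.25 2.322 -3.618
vertex 1.101 1.805 -3.482
vertex 1.001 2.656 -2.622
endloop
endfacet
facet normal -0.935 0.191 -0.298
outer loop
vertex 1.001 2.656 -2.622
vertex 1.101 1.805 -3.482
vertex 0.852 2.139 -2.485
endloop
endfacet
facet normal -0.230 0.311 0.922
outer loop
vertex 1.001 2.656 -2.622
vertex 0.852 2.139 -2.485
vertex 1.465 2.287 -2.382
endloop
endfacet
facet normal 0.231 -0.309 -0.923
outer loop
vertex 1.101 1.805 -3.482
vertex 1.715 1.953 -3.378
vertex 1.414 1.399 -3.268
endloop
endfacet
facet normal -0.793 -0.609 0.006
outer loop
vertex 1.101 1.805 -3.482
vertex 1.414 1.399 -3.268
vertex 0.852 2.139 -2.485
endloop
endfacet
facet normal -0.793 -0.609 0.006
outer loop
vertex 0.852 2.139 -2.485
vertex 1.414 1.399 -3.268
vertex 1.165 1.733 -2.271
endloop
endfacet
facet normal -0.230 0.309 0.923
outer loop
vertex 0.852 2.139 -2.485
vertex 1.165 1.733 -2.271
vertex 1.465 2.287 -2.382
endloop
endfacet
facet normal 0.231 -0.309 -0.923
outer loop
vertex 1.414 1.399 -3.268
vertex 1.715 1.953 -3.378
vertex 1.953 1.411 -3.137
endloop
endfacet
facet normal -0.053 -0.951 0.305
outer loop
vertex 1.414 1.399 -3.268
vertex 1.953 1.411 -3.137
vertex 1.165 1.733 -2.271
endloop
endfacet
facet normal -0.053 -0.951 0.305
outer loop
vertex 1.165 1.733 -2.271
vertex 1.953 1.411 -3.137
vertex 1.704 1.745 -2.14
endloop
endfacet
facet normal -0.231 0.310 0.922
outer loop
vertex 1.165 1.733 -2.271
vertex 1.704 1.745 -2.14
vertex 1.465 2.287 -2.382
endloop
endfacet
facet normal 0.230 -0.309 -0.923
outer loop
vertex 1.953 1.411 -3.137
vertex 1.715 1.953 -3.378
vertex 2.313 1.831 -3.188
endloop
endfacet
facet normal 0.726 -0.577 0.375
outer loop
vertex 1.953 1.411 -3.137
vertex 2.313 1.831 -3.188
vertex 1.704 1.745 -2.14
endloop
endfacet
facet normal 0.726 -0.577 0.375
outer loop
vertex 1.704 1.745 -2.14
vertex 2.313 1.831 -3.188
vertex 2.064 2.165 -2.191
endloop
endfacet
facet normal -0.231 0.310 0.922
outer loop
vertex 1.704 1.745 -2.14
vertex 2.064 2.165 -2.191
vertex 1.465 2.287 -2.382
endloop
endfacet
facet normal 0.230 -0.309 -0.923
outer loop
vertex 2.313 1.831 -3.188
vertex 1.715 1.953 -3.378
vertex 2.222 2.343 -3.382
endloop
endfacet
facet normal 0.959 0.232 0.162
outer loop
vertex 2.313 1.831 -3.188
vertex 2.222 2.343 -3.382
vertex 2.064 2.165 -2.191
endloop
endfacet
facet normal 0.959 0.232 0.162
outer loop
vertex 2.064 2.165 -2.191
vertex 2.222 2.343 -3.382
vertex 1.973 2.677 -2.386
endloop
endfacet
facet normal -0.231 0.310 0.922
outer loop
vertex 2.064 2.165 -2.191
vertex 1.973 2.677 -2.386
vertex 1.465 2.287 -2.382
endloop
endfacet
facet normal 0.648 -0.567 -0.508
outer loop
vertex -2.719 0.39 -1.372
vertex -3.1 0.404 -1.874
vertex -2.657 0.846 -1.802
endloop
endfacet
facet normal 0.381 0.606 0.698
outer loop
vertex -2.719 0.39 -1.372
vertex -2.657 0.846 -1.802
vertex -3.8 1.016 -1.326
endloop
endfacet
facet normal 0.648 -0.567 -0.508
outer loop
vertex -2.657 0.846 -1.802
vertex -3.1 0.404 -1.874
vertex -3.037 0.861 -2.304
endloop
endfacet
facet normal 0.121 0.991 -0.062
outer loop
vertex -2.657 0.846 -1.802
vertex -3.037 0.861 -2.304
vertex -3.8 1.016 -1.326
endloop
endfacet
facet normal 0.649 -0.567 -0.507
outer loop
vertex -3.037 0.861 -2.304
vertex -3.1 0.404 -1.874
vertex -3.48 0.418 -2.376
endloop
endfacet
facet normal -0.553 0.640 -0.533
outer loop
vertex -3.037 0.861 -2.304
vertex -3.48 0.418 -2.376
vertex -3.8 1.016 -1.326
endloop
endfacet
facet normal 0.649 -0.567 -0.507
outer loop
vertex -3.48 0.418 -2.376
vertex -3.1 0.404 -1.874
vertex -3.542 -0.038 -1.946
endloop
endfacet
facet normal -0.966 -0.095 -0.240
outer loop
vertex -3.48 0.418 -2.376
vertex -3.542 -0.038 -1.946
vertex -3.8 1.016 -1.326
endloop
endfacet
facet normal 0.649 -0.567 -0.507
outer loop
vertex -3.542 -0.038 -1.946
vertex -3.1 0.404 -1.874
vertex -3.162 -0.052 -1.444
endloop
endfacet
facet normal -0.706 -0.479 0.521
outer loop
vertex -3.542 -0.038 -1.946
vertex -3.162 -0.052 -1.444
vertex -3.8 1.016 -1.326
endloop
endfacet
facet normal 0.648 -0.567 -0.508
outer loop
vertex -3.162 -0.052 -1.444
vertex -3.1 0.404 -1.874
vertex -2.719 0.39 -1.372
endloop
endfacet
facet normal -0.032 -0.129 0.991
outer loop
vertex -3.162 -0.052 -1.444
vertex -2.719 0.39 -1.372
vertex -3.8 1.016 -1.326
endloop
endfacet

endsolid


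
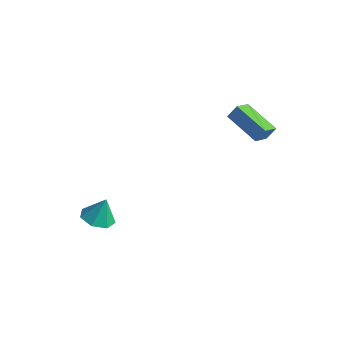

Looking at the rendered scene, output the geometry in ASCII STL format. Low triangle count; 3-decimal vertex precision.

solid 
facet normal -0.354 -0.473 -0.807
outer loop
vertex 2.071 2.154 3.142
vertex 0.155 2.457 3.806
vertex 2.031 3.171 2.564
endloop
endfacet
facet normal 0.935 -0.147 -0.324
outer loop
vertex 2.325 3.563 3.234
vertex 2.071 2.154 3.142
vertex 2.031 3.171 2.564
endloop
endfacet
facet normal -0.355 -0.472 -0.807
outer loop
vertex 2.031 3.171 2.564
vertex 0.155 2.457 3.806
vertex 0.115 3.473 3.229
endloop
endfacet
facet normal -0.034 0.869 -0.493
outer loop
vertex 0.115 3.473 3.229
vertex 2.325 3.563 3.234
vertex 2.031 3.171 2.564
endloop
endfacet
facet normal 0.034 -0.869 0.494
outer loop
vertex 2.071 2.154 3.142
vertex 0.449 2.849 4.476
vertex 0.155 2.457 3.806
endloop
endfacet
facet normal 0.934 -0.147 -0.324
outer loop
vertex 2.365 2.547 3.811
vertex 2.071 2.154 3.142
vertex 2.325 3.563 3.234
endloop
endfacet
facet normal 0.035 -0.868 0.495
outer loop
vertex 2.365 2.547 3.811
vertex 0.449 2.849 4.476
vertex 2.071 2.154 3.142
endloop
endfacet
facet normal -0.935 0.147 0.324
outer loop
vertex 0.155 2.457 3.806
vertex 0.449 2.849 4.476
vertex 0.115 3.473 3.229
endloop
endfacet
facet normal -0.034 0.868 -0.495
outer loop
vertex 0.409 3.866 3.898
vertex 2.325 3.563 3.234
vertex 0.115 3.473 3.229
endloop
endfacet
facet normal -0.934 0.147 0.324
outer loop
vertex 0.115 3.473 3.229
vertex 0.449 2.849 4.476
vertex 0.409 3.866 3.898
endloop
endfacet
facet normal 0.354 0.472 0.807
outer loop
vertex 0.409 3.866 3.898
vertex 2.365 2.547 3.811
vertex 2.325 3.563 3.234
endloop
endfacet
facet normal 0.355 0.473 0.807
outer loop
vertex 0.449 2.849 4.476
vertex 2.365 2.547 3.811
vertex 0.409 3.866 3.898
endloop
endfacet
facet normal -0.178 -0.307 -0.935
outer loop
vertex -2.568 -3.07 -2.113
vertex -3.343 -3.514 -1.82
vertex -3.255 -2.63 -2.127
endloop
endfacet
facet normal 0.528 0.829 0.184
outer loop
vertex -2.568 -3.07 -2.113
vertex -3.255 -2.63 -2.127
vertex -3.097 -3.086 -0.52
endloop
endfacet
facet normal -0.177 -0.307 -0.935
outer loop
vertex -3.255 -2.63 -2.127
vertex -3.343 -3.514 -1.82
vertex -4.008 -2.856 -1.91
endloop
endfacet
facet normal -0.199 0.937 0.286
outer loop
vertex -3.255 -2.63 -2.127
vertex -4.008 -2.856 -1.91
vertex -3.097 -3.086 -0.52
endloop
endfacet
facet normal -0.178 -0.307 -0.935
outer loop
vertex -4.008 -2.856 -1.91
vertex -3.343 -3.514 -1.82
vertex -4.261 -3.577 -1.625
endloop
endfacet
facet normal -0.706 0.460 0.539
outer loop
vertex -4.008 -2.856 -1.91
vertex -4.261 -3.577 -1.625
vertex -3.097 -3.086 -0.52
endloop
endfacet
facet normal -0.177 -0.308 -0.935
outer loop
vertex -4.261 -3.577 -1.625
vertex -3.343 -3.514 -1.82
vertex -3.822 -4.251 -1.486
endloop
endfacet
facet normal -0.612 -0.243 0.753
outer loop
vertex -4.261 -3.577 -1.625
vertex -3.822 -4.251 -1.486
vertex -3.097 -3.086 -0.52
endloop
endfacet
facet normal -0.178 -0.308 -0.935
outer loop
vertex -3.822 -4.251 -1.486
vertex -3.343 -3.514 -1.82
vertex -3.023 -4.37 -1.599
endloop
endfacet
facet normal 0.013 -0.643 0.766
outer loop
vertex -3.822 -4.251 -1.486
vertex -3.023 -4.37 -1.599
vertex -3.097 -3.086 -0.52
endloop
endfacet
facet normal -0.176 -0.307 -0.935
outer loop
vertex -3.023 -4.37 -1.599
vertex -3.343 -3.514 -1.82
vertex -2.465 -3.844 -1.877
endloop
endfacet
facet normal 0.696 -0.438 0.569
outer loop
vertex -3.023 -4.37 -1.599
vertex -2.465 -3.844 -1.877
vertex -3.097 -3.086 -0.52
endloop
endfacet
facet normal -0.177 -0.308 -0.935
outer loop
vertex -2.465 -3.844 -1.877
vertex -3.343 -3.514 -1.82
vertex -2.568 -3.07 -2.113
endloop
endfacet
facet normal 0.926 0.218 0.310
outer loop
vertex -2.465 -3.844 -1.877
vertex -2.568 -3.07 -2.113
vertex -3.097 -3.086 -0.52
endloop
endfacet

endsolid


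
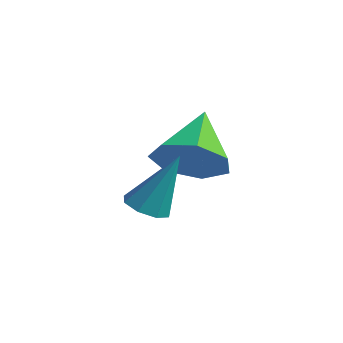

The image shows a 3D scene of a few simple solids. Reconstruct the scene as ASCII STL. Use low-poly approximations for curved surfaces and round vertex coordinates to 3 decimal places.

solid 
facet normal 0.443 -0.695 -0.566
outer loop
vertex -2.374 2.66 2.555
vertex -3.306 2.318 2.245
vertex -2.708 3.051 1.814
endloop
endfacet
facet normal 0.522 0.828 0.202
outer loop
vertex -2.374 2.66 2.555
vertex -2.708 3.051 1.814
vertex -4.114 3.582 3.275
endloop
endfacet
facet normal 0.444 -0.695 -0.566
outer loop
vertex -2.708 3.051 1.814
vertex -3.306 2.318 2.245
vertex -3.492 2.89 1.397
endloop
endfacet
facet normal -0.007 0.937 -0.348
outer loop
vertex -2.708 3.051 1.814
vertex -3.492 2.89 1.397
vertex -4.114 3.582 3.275
endloop
endfacet
facet normal 0.444 -0.695 -0.566
outer loop
vertex -3.492 2.89 1.397
vertex -3.306 2.318 2.245
vertex -4.136 2.298 1.619
endloop
endfacet
facet normal -0.685 0.580 -0.441
outer loop
vertex -3.492 2.89 1.397
vertex -4.136 2.298 1.619
vertex -4.114 3.582 3.275
endloop
endfacet
facet normal 0.444 -0.695 -0.566
outer loop
vertex -4.136 2.298 1.619
vertex -3.306 2.318 2.245
vertex -4.155 1.721 2.312
endloop
endfacet
facet normal -1.000 0.025 -0.006
outer loop
vertex -4.136 2.298 1.619
vertex -4.155 1.721 2.312
vertex -4.114 3.582 3.275
endloop
endfacet
facet normal 0.444 -0.695 -0.566
outer loop
vertex -4.155 1.721 2.312
vertex -3.306 2.318 2.245
vertex -3.535 1.593 2.955
endloop
endfacet
facet normal -0.715 -0.309 0.628
outer loop
vertex -4.155 1.721 2.312
vertex -3.535 1.593 2.955
vertex -4.114 3.582 3.275
endloop
endfacet
facet normal 0.443 -0.695 -0.566
outer loop
vertex -3.535 1.593 2.955
vertex -3.306 2.318 2.245
vertex -2.742 2.011 3.063
endloop
endfacet
facet normal -0.044 -0.171 0.984
outer loop
vertex -3.535 1.593 2.955
vertex -2.742 2.011 3.063
vertex -4.114 3.582 3.275
endloop
endfacet
facet normal 0.443 -0.695 -0.566
outer loop
vertex -2.742 2.011 3.063
vertex -3.306 2.318 2.245
vertex -2.374 2.66 2.555
endloop
endfacet
facet normal 0.506 0.335 0.795
outer loop
vertex -2.742 2.011 3.063
vertex -2.374 2.66 2.555
vertex -4.114 3.582 3.275
endloop
endfacet
facet normal -0.250 -0.357 -0.900
outer loop
vertex -1.967 0.388 1.546
vertex -2.484 0.163 1.779
vertex -2.321 0.692 1.524
endloop
endfacet
facet normal 0.650 0.747 -0.142
outer loop
vertex -1.967 0.388 1.546
vertex -2.321 0.692 1.524
vertex -2.036 0.797 3.381
endloop
endfacet
facet normal -0.252 -0.356 -0.900
outer loop
vertex -2.321 0.692 1.524
vertex -2.484 0.163 1.779
vertex -2.77 0.686 1.652
endloop
endfacet
facet normal -0.028 0.998 -0.052
outer loop
vertex -2.321 0.692 1.524
vertex -2.77 0.686 1.652
vertex -2.036 0.797 3.381
endloop
endfacet
facet normal -0.251 -0.356 -0.900
outer loop
vertex -2.77 0.686 1.652
vertex -2.484 0.163 1.779
vertex -3.051 0.373 1.854
endloop
endfacet
facet normal -0.647 0.728 0.228
outer loop
vertex -2.77 0.686 1.652
vertex -3.051 0.373 1.854
vertex -2.036 0.797 3.381
endloop
endfacet
facet normal -0.251 -0.357 -0.899
outer loop
vertex -3.051 0.373 1.854
vertex -2.484 0.163 1.779
vertex -3.0 -0.063 2.013
endloop
endfacet
facet normal -0.841 0.096 0.532
outer loop
vertex -3.051 0.373 1.854
vertex -3.0 -0.063 2.013
vertex -2.036 0.797 3.381
endloop
endfacet
facet normal -0.252 -0.356 -0.900
outer loop
vertex -3.0 -0.063 2.013
vertex -2.484 0.163 1.779
vertex -2.646 -0.367 2.034
endloop
endfacet
facet normal -0.498 -0.532 0.685
outer loop
vertex -3.0 -0.063 2.013
vertex -2.646 -0.367 2.034
vertex -2.036 0.797 3.381
endloop
endfacet
facet normal -0.252 -0.356 -0.900
outer loop
vertex -2.646 -0.367 2.034
vertex -2.484 0.163 1.779
vertex -2.197 -0.361 1.906
endloop
endfacet
facet normal 0.180 -0.783 0.595
outer loop
vertex -2.646 -0.367 2.034
vertex -2.197 -0.361 1.906
vertex -2.036 0.797 3.381
endloop
endfacet
facet normal -0.251 -0.356 -0.900
outer loop
vertex -2.197 -0.361 1.906
vertex -2.484 0.163 1.779
vertex -1.916 -0.048 1.704
endloop
endfacet
facet normal 0.798 -0.513 0.316
outer loop
vertex -2.197 -0.361 1.906
vertex -1.916 -0.048 1.704
vertex -2.036 0.797 3.381
endloop
endfacet
facet normal -0.251 -0.356 -0.900
outer loop
vertex -1.916 -0.048 1.704
vertex -2.484 0.163 1.779
vertex -1.967 0.388 1.546
endloop
endfacet
facet normal 0.993 0.120 0.011
outer loop
vertex -1.916 -0.048 1.704
vertex -1.967 0.388 1.546
vertex -2.036 0.797 3.381
endloop
endfacet

endsolid


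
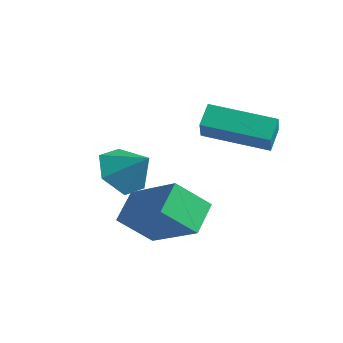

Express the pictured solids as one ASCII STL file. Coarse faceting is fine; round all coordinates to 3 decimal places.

solid 
facet normal -0.812 0.097 -0.576
outer loop
vertex -0.956 -1.763 0.437
vertex -0.212 -1.094 -0.499
vertex -0.713 -2.743 -0.071
endloop
endfacet
facet normal -0.543 -0.489 0.683
outer loop
vertex 0.992 -2.946 1.139
vertex -0.956 -1.763 0.437
vertex -0.713 -2.743 -0.071
endloop
endfacet
facet normal -0.811 0.097 -0.577
outer loop
vertex -0.713 -2.743 -0.071
vertex -0.212 -1.094 -0.499
vertex 0.032 -2.073 -1.006
endloop
endfacet
facet normal 0.216 -0.867 -0.449
outer loop
vertex 0.032 -2.073 -1.006
vertex 0.992 -2.946 1.139
vertex -0.713 -2.743 -0.071
endloop
endfacet
facet normal -0.215 0.867 0.449
outer loop
vertex -0.956 -1.763 0.437
vertex 1.493 -1.297 0.711
vertex -0.212 -1.094 -0.499
endloop
endfacet
facet normal -0.543 -0.489 0.683
outer loop
vertex 0.748 -1.967 1.646
vertex -0.956 -1.763 0.437
vertex 0.992 -2.946 1.139
endloop
endfacet
facet normal -0.215 0.867 0.450
outer loop
vertex 0.748 -1.967 1.646
vertex 1.493 -1.297 0.711
vertex -0.956 -1.763 0.437
endloop
endfacet
facet normal 0.543 0.489 -0.683
outer loop
vertex -0.212 -1.094 -0.499
vertex 1.493 -1.297 0.711
vertex 0.032 -2.073 -1.006
endloop
endfacet
facet normal 0.215 -0.867 -0.449
outer loop
vertex 1.736 -2.277 0.203
vertex 0.992 -2.946 1.139
vertex 0.032 -2.073 -1.006
endloop
endfacet
facet normal 0.543 0.489 -0.683
outer loop
vertex 0.032 -2.073 -1.006
vertex 1.493 -1.297 0.711
vertex 1.736 -2.277 0.203
endloop
endfacet
facet normal 0.812 -0.096 0.576
outer loop
vertex 1.736 -2.277 0.203
vertex 0.748 -1.967 1.646
vertex 0.992 -2.946 1.139
endloop
endfacet
facet normal 0.811 -0.098 0.576
outer loop
vertex 1.493 -1.297 0.711
vertex 0.748 -1.967 1.646
vertex 1.736 -2.277 0.203
endloop
endfacet
facet normal -0.707 -0.147 -0.691
outer loop
vertex -1.494 -0.481 -0.331
vertex -2.062 -0.8 0.318
vertex -2.052 0.098 0.117
endloop
endfacet
facet normal 0.691 0.720 -0.070
outer loop
vertex -1.494 -0.481 -0.331
vertex -2.052 0.098 0.117
vertex -1.198 -0.62 1.162
endloop
endfacet
facet normal -0.707 -0.147 -0.691
outer loop
vertex -2.052 0.098 0.117
vertex -2.062 -0.8 0.318
vertex -2.62 -0.221 0.766
endloop
endfacet
facet normal 0.099 0.856 0.507
outer loop
vertex -2.052 0.098 0.117
vertex -2.62 -0.221 0.766
vertex -1.198 -0.62 1.162
endloop
endfacet
facet normal -0.708 -0.148 -0.691
outer loop
vertex -2.62 -0.221 0.766
vertex -2.062 -0.8 0.318
vertex -2.63 -1.119 0.968
endloop
endfacet
facet normal -0.205 0.217 0.954
outer loop
vertex -2.62 -0.221 0.766
vertex -2.63 -1.119 0.968
vertex -1.198 -0.62 1.162
endloop
endfacet
facet normal -0.708 -0.148 -0.691
outer loop
vertex -2.63 -1.119 0.968
vertex -2.062 -0.8 0.318
vertex -2.072 -1.697 0.52
endloop
endfacet
facet normal 0.083 -0.559 0.825
outer loop
vertex -2.63 -1.119 0.968
vertex -2.072 -1.697 0.52
vertex -1.198 -0.62 1.162
endloop
endfacet
facet normal -0.707 -0.148 -0.692
outer loop
vertex -2.072 -1.697 0.52
vertex -2.062 -0.8 0.318
vertex -1.504 -1.378 -0.129
endloop
endfacet
facet normal 0.674 -0.695 0.248
outer loop
vertex -2.072 -1.697 0.52
vertex -1.504 -1.378 -0.129
vertex -1.198 -0.62 1.162
endloop
endfacet
facet normal -0.707 -0.148 -0.692
outer loop
vertex -1.504 -1.378 -0.129
vertex -2.062 -0.8 0.318
vertex -1.494 -0.481 -0.331
endloop
endfacet
facet normal 0.978 -0.056 -0.199
outer loop
vertex -1.504 -1.378 -0.129
vertex -1.494 -0.481 -0.331
vertex -1.198 -0.62 1.162
endloop
endfacet
facet normal -0.922 -0.362 0.137
outer loop
vertex 0.003 0.548 3.289
vertex -0.31 1.037 2.475
vertex 0.19 -0.103 2.827
endloop
endfacet
facet normal 0.313 -0.488 0.815
outer loop
vertex 2.09 0.643 2.545
vertex 0.003 0.548 3.289
vertex 0.19 -0.103 2.827
endloop
endfacet
facet normal -0.922 -0.362 0.137
outer loop
vertex 0.19 -0.103 2.827
vertex -0.31 1.037 2.475
vertex -0.123 0.386 2.012
endloop
endfacet
facet normal 0.228 -0.794 -0.564
outer loop
vertex -0.123 0.386 2.012
vertex 2.09 0.643 2.545
vertex 0.19 -0.103 2.827
endloop
endfacet
facet normal -0.228 0.794 0.564
outer loop
vertex 0.003 0.548 3.289
vertex 1.59 1.783 2.193
vertex -0.31 1.037 2.475
endloop
endfacet
facet normal 0.313 -0.489 0.814
outer loop
vertex 1.903 1.294 3.008
vertex 0.003 0.548 3.289
vertex 2.09 0.643 2.545
endloop
endfacet
facet normal -0.228 0.794 0.564
outer loop
vertex 1.903 1.294 3.008
vertex 1.59 1.783 2.193
vertex 0.003 0.548 3.289
endloop
endfacet
facet normal -0.313 0.489 -0.814
outer loop
vertex -0.31 1.037 2.475
vertex 1.59 1.783 2.193
vertex -0.123 0.386 2.012
endloop
endfacet
facet normal 0.228 -0.793 -0.564
outer loop
vertex 1.777 1.132 1.731
vertex 2.09 0.643 2.545
vertex -0.123 0.386 2.012
endloop
endfacet
facet normal -0.312 0.489 -0.815
outer loop
vertex -0.123 0.386 2.012
vertex 1.59 1.783 2.193
vertex 1.777 1.132 1.731
endloop
endfacet
facet normal 0.922 0.362 -0.137
outer loop
vertex 1.777 1.132 1.731
vertex 1.903 1.294 3.008
vertex 2.09 0.643 2.545
endloop
endfacet
facet normal 0.922 0.362 -0.137
outer loop
vertex 1.59 1.783 2.193
vertex 1.903 1.294 3.008
vertex 1.777 1.132 1.731
endloop
endfacet

endsolid


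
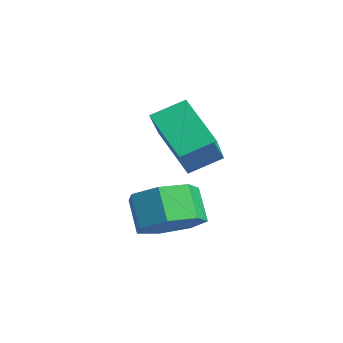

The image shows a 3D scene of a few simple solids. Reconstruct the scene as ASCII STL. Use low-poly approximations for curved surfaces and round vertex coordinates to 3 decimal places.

solid 
facet normal 0.651 -0.059 -0.757
outer loop
vertex 3.875 -3.279 -0.727
vertex 3.197 -2.875 -1.341
vertex 3.887 -2.413 -0.784
endloop
endfacet
facet normal 0.760 0.032 0.649
outer loop
vertex 3.875 -3.279 -0.727
vertex 3.887 -2.413 -0.784
vertex 3.101 -3.209 0.175
endloop
endfacet
facet normal 0.759 0.033 0.650
outer loop
vertex 3.101 -3.209 0.175
vertex 3.887 -2.413 -0.784
vertex 3.113 -2.343 0.117
endloop
endfacet
facet normal -0.650 0.060 0.757
outer loop
vertex 3.101 -3.209 0.175
vertex 3.113 -2.343 0.117
vertex 2.423 -2.805 -0.439
endloop
endfacet
facet normal 0.650 -0.058 -0.757
outer loop
vertex 3.887 -2.413 -0.784
vertex 3.197 -2.875 -1.341
vertex 3.379 -1.895 -1.26
endloop
endfacet
facet normal 0.484 0.800 0.354
outer loop
vertex 3.887 -2.413 -0.784
vertex 3.379 -1.895 -1.26
vertex 3.113 -2.343 0.117
endloop
endfacet
facet normal 0.484 0.800 0.354
outer loop
vertex 3.113 -2.343 0.117
vertex 3.379 -1.895 -1.26
vertex 2.605 -1.825 -0.359
endloop
endfacet
facet normal -0.650 0.059 0.758
outer loop
vertex 3.113 -2.343 0.117
vertex 2.605 -1.825 -0.359
vertex 2.423 -2.805 -0.439
endloop
endfacet
facet normal 0.650 -0.058 -0.757
outer loop
vertex 3.379 -1.895 -1.26
vertex 3.197 -2.875 -1.341
vertex 2.734 -2.115 -1.797
endloop
endfacet
facet normal -0.156 0.966 -0.209
outer loop
vertex 3.379 -1.895 -1.26
vertex 2.734 -2.115 -1.797
vertex 2.605 -1.825 -0.359
endloop
endfacet
facet normal -0.156 0.966 -0.209
outer loop
vertex 2.605 -1.825 -0.359
vertex 2.734 -2.115 -1.797
vertex 1.96 -2.045 -0.896
endloop
endfacet
facet normal -0.651 0.059 0.757
outer loop
vertex 2.605 -1.825 -0.359
vertex 1.96 -2.045 -0.896
vertex 2.423 -2.805 -0.439
endloop
endfacet
facet normal 0.650 -0.058 -0.758
outer loop
vertex 2.734 -2.115 -1.797
vertex 3.197 -2.875 -1.341
vertex 2.438 -2.907 -1.99
endloop
endfacet
facet normal -0.678 0.403 -0.614
outer loop
vertex 2.734 -2.115 -1.797
vertex 2.438 -2.907 -1.99
vertex 1.96 -2.045 -0.896
endloop
endfacet
facet normal -0.678 0.403 -0.614
outer loop
vertex 1.96 -2.045 -0.896
vertex 2.438 -2.907 -1.99
vertex 1.664 -2.837 -1.089
endloop
endfacet
facet normal -0.651 0.059 0.757
outer loop
vertex 1.96 -2.045 -0.896
vertex 1.664 -2.837 -1.089
vertex 2.423 -2.805 -0.439
endloop
endfacet
facet normal 0.650 -0.059 -0.757
outer loop
vertex 2.438 -2.907 -1.99
vertex 3.197 -2.875 -1.341
vertex 2.713 -3.675 -1.694
endloop
endfacet
facet normal -0.690 -0.462 -0.557
outer loop
vertex 2.438 -2.907 -1.99
vertex 2.713 -3.675 -1.694
vertex 1.664 -2.837 -1.089
endloop
endfacet
facet normal -0.690 -0.462 -0.557
outer loop
vertex 1.664 -2.837 -1.089
vertex 2.713 -3.675 -1.694
vertex 1.939 -3.605 -0.793
endloop
endfacet
facet normal -0.651 0.059 0.757
outer loop
vertex 1.664 -2.837 -1.089
vertex 1.939 -3.605 -0.793
vertex 2.423 -2.805 -0.439
endloop
endfacet
facet normal 0.650 -0.059 -0.758
outer loop
vertex 2.713 -3.675 -1.694
vertex 3.197 -2.875 -1.341
vertex 3.353 -3.841 -1.132
endloop
endfacet
facet normal -0.183 -0.980 -0.081
outer loop
vertex 2.713 -3.675 -1.694
vertex 3.353 -3.841 -1.132
vertex 1.939 -3.605 -0.793
endloop
endfacet
facet normal -0.183 -0.980 -0.081
outer loop
vertex 1.939 -3.605 -0.793
vertex 3.353 -3.841 -1.132
vertex 2.579 -3.771 -0.231
endloop
endfacet
facet normal -0.650 0.058 0.758
outer loop
vertex 1.939 -3.605 -0.793
vertex 2.579 -3.771 -0.231
vertex 2.423 -2.805 -0.439
endloop
endfacet
facet normal 0.651 -0.059 -0.757
outer loop
vertex 3.353 -3.841 -1.132
vertex 3.197 -2.875 -1.341
vertex 3.875 -3.279 -0.727
endloop
endfacet
facet normal 0.463 -0.759 0.457
outer loop
vertex 3.353 -3.841 -1.132
vertex 3.875 -3.279 -0.727
vertex 2.579 -3.771 -0.231
endloop
endfacet
facet normal 0.463 -0.760 0.456
outer loop
vertex 2.579 -3.771 -0.231
vertex 3.875 -3.279 -0.727
vertex 3.101 -3.209 0.175
endloop
endfacet
facet normal -0.651 0.058 0.757
outer loop
vertex 2.579 -3.771 -0.231
vertex 3.101 -3.209 0.175
vertex 2.423 -2.805 -0.439
endloop
endfacet
facet normal -0.776 -0.179 0.605
outer loop
vertex 1.588 -1.765 2.575
vertex 0.386 -1.001 1.258
vertex 1.455 -2.793 2.1
endloop
endfacet
facet normal 0.620 -0.394 0.679
outer loop
vertex 2.814 -2.479 1.042
vertex 1.588 -1.765 2.575
vertex 1.455 -2.793 2.1
endloop
endfacet
facet normal -0.776 -0.179 0.604
outer loop
vertex 1.455 -2.793 2.1
vertex 0.386 -1.001 1.258
vertex 0.253 -2.028 0.783
endloop
endfacet
facet normal -0.117 -0.901 -0.417
outer loop
vertex 0.253 -2.028 0.783
vertex 2.814 -2.479 1.042
vertex 1.455 -2.793 2.1
endloop
endfacet
facet normal 0.116 0.902 0.417
outer loop
vertex 1.588 -1.765 2.575
vertex 1.745 -0.687 0.2
vertex 0.386 -1.001 1.258
endloop
endfacet
facet normal 0.619 -0.394 0.679
outer loop
vertex 2.947 -1.452 1.517
vertex 1.588 -1.765 2.575
vertex 2.814 -2.479 1.042
endloop
endfacet
facet normal 0.117 0.901 0.417
outer loop
vertex 2.947 -1.452 1.517
vertex 1.745 -0.687 0.2
vertex 1.588 -1.765 2.575
endloop
endfacet
facet normal -0.620 0.394 -0.679
outer loop
vertex 0.386 -1.001 1.258
vertex 1.745 -0.687 0.2
vertex 0.253 -2.028 0.783
endloop
endfacet
facet normal -0.117 -0.902 -0.417
outer loop
vertex 1.612 -1.715 -0.275
vertex 2.814 -2.479 1.042
vertex 0.253 -2.028 0.783
endloop
endfacet
facet normal -0.619 0.394 -0.679
outer loop
vertex 0.253 -2.028 0.783
vertex 1.745 -0.687 0.2
vertex 1.612 -1.715 -0.275
endloop
endfacet
facet normal 0.776 0.179 -0.605
outer loop
vertex 1.612 -1.715 -0.275
vertex 2.947 -1.452 1.517
vertex 2.814 -2.479 1.042
endloop
endfacet
facet normal 0.776 0.179 -0.605
outer loop
vertex 1.745 -0.687 0.2
vertex 2.947 -1.452 1.517
vertex 1.612 -1.715 -0.275
endloop
endfacet

endsolid


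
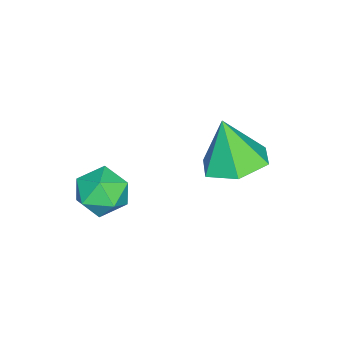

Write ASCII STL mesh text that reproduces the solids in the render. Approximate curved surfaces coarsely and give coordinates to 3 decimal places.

solid 
facet normal 0.124 0.295 -0.948
outer loop
vertex 0.997 -1.778 -0.285
vertex 0.233 -1.219 -0.211
vertex 1.092 -0.879 0.007
endloop
endfacet
facet normal 0.806 -0.258 0.532
outer loop
vertex 0.997 -1.778 -0.285
vertex 1.092 -0.879 0.007
vertex 0.047 -1.661 1.211
endloop
endfacet
facet normal 0.124 0.295 -0.948
outer loop
vertex 1.092 -0.879 0.007
vertex 0.233 -1.219 -0.211
vertex 0.328 -0.32 0.081
endloop
endfacet
facet normal 0.450 0.519 0.727
outer loop
vertex 1.092 -0.879 0.007
vertex 0.328 -0.32 0.081
vertex 0.047 -1.661 1.211
endloop
endfacet
facet normal 0.124 0.295 -0.948
outer loop
vertex 0.328 -0.32 0.081
vertex 0.233 -1.219 -0.211
vertex -0.532 -0.66 -0.137
endloop
endfacet
facet normal -0.416 0.635 0.651
outer loop
vertex 0.328 -0.32 0.081
vertex -0.532 -0.66 -0.137
vertex 0.047 -1.661 1.211
endloop
endfacet
facet normal 0.124 0.295 -0.948
outer loop
vertex -0.532 -0.66 -0.137
vertex 0.233 -1.219 -0.211
vertex -0.627 -1.559 -0.429
endloop
endfacet
facet normal -0.925 -0.025 0.379
outer loop
vertex -0.532 -0.66 -0.137
vertex -0.627 -1.559 -0.429
vertex 0.047 -1.661 1.211
endloop
endfacet
facet normal 0.124 0.295 -0.948
outer loop
vertex -0.627 -1.559 -0.429
vertex 0.233 -1.219 -0.211
vertex 0.138 -2.118 -0.503
endloop
endfacet
facet normal -0.568 -0.802 0.184
outer loop
vertex -0.627 -1.559 -0.429
vertex 0.138 -2.118 -0.503
vertex 0.047 -1.661 1.211
endloop
endfacet
facet normal 0.124 0.295 -0.948
outer loop
vertex 0.138 -2.118 -0.503
vertex 0.233 -1.219 -0.211
vertex 0.997 -1.778 -0.285
endloop
endfacet
facet normal 0.297 -0.918 0.261
outer loop
vertex 0.138 -2.118 -0.503
vertex 0.997 -1.778 -0.285
vertex 0.047 -1.661 1.211
endloop
endfacet
facet normal 0.152 0.988 0.037
outer loop
vertex 2.697 -3.239 -0.267
vertex 2.599 -3.253 0.516
vertex 3.317 -3.352 0.207
endloop
endfacet
facet normal 0.513 0.694 -0.505
outer loop
vertex 2.697 -3.239 -0.267
vertex 3.317 -3.352 0.207
vertex 3.242 -3.777 -0.453
endloop
endfacet
facet normal 0.043 0.365 -0.930
outer loop
vertex 2.697 -3.239 -0.267
vertex 3.242 -3.777 -0.453
vertex 2.477 -3.94 -0.552
endloop
endfacet
facet normal -0.608 0.455 -0.650
outer loop
vertex 2.697 -3.239 -0.267
vertex 2.477 -3.94 -0.552
vertex 2.079 -3.616 0.047
endloop
endfacet
facet normal -0.539 0.840 -0.052
outer loop
vertex 2.697 -3.239 -0.267
vertex 2.079 -3.616 0.047
vertex 2.599 -3.253 0.516
endloop
endfacet
facet normal 0.951 0.200 -0.237
outer loop
vertex 3.242 -3.777 -0.453
vertex 3.317 -3.352 0.207
vertex 3.481 -4.124 0.213
endloop
endfacet
facet normal 0.369 0.673 0.641
outer loop
vertex 3.317 -3.352 0.207
vertex 2.599 -3.253 0.516
vertex 3.083 -3.8 0.812
endloop
endfacet
facet normal -0.751 0.435 0.496
outer loop
vertex 2.599 -3.253 0.516
vertex 2.079 -3.616 0.047
vertex 2.318 -3.963 0.713
endloop
endfacet
facet normal -0.862 -0.187 -0.472
outer loop
vertex 2.079 -3.616 0.047
vertex 2.477 -3.94 -0.552
vertex 2.243 -4.388 0.053
endloop
endfacet
facet normal 0.190 -0.332 -0.924
outer loop
vertex 2.477 -3.94 -0.552
vertex 3.242 -3.777 -0.453
vertex 2.961 -4.487 -0.256
endloop
endfacet
facet normal 0.608 -0.455 0.650
outer loop
vertex 2.863 -4.501 0.527
vertex 3.481 -4.124 0.213
vertex 3.083 -3.8 0.812
endloop
endfacet
facet normal -0.043 -0.365 0.930
outer loop
vertex 2.863 -4.501 0.527
vertex 3.083 -3.8 0.812
vertex 2.318 -3.963 0.713
endloop
endfacet
facet normal -0.513 -0.694 0.505
outer loop
vertex 2.863 -4.501 0.527
vertex 2.318 -3.963 0.713
vertex 2.243 -4.388 0.053
endloop
endfacet
facet normal -0.152 -0.988 -0.037
outer loop
vertex 2.863 -4.501 0.527
vertex 2.243 -4.388 0.053
vertex 2.961 -4.487 -0.256
endloop
endfacet
facet normal 0.539 -0.840 0.052
outer loop
vertex 2.863 -4.501 0.527
vertex 2.961 -4.487 -0.256
vertex 3.481 -4.124 0.213
endloop
endfacet
facet normal 0.862 0.187 0.472
outer loop
vertex 3.083 -3.8 0.812
vertex 3.481 -4.124 0.213
vertex 3.317 -3.352 0.207
endloop
endfacet
facet normal -0.190 0.332 0.924
outer loop
vertex 2.318 -3.963 0.713
vertex 3.083 -3.8 0.812
vertex 2.599 -3.253 0.516
endloop
endfacet
facet normal -0.951 -0.200 0.237
outer loop
vertex 2.243 -4.388 0.053
vertex 2.318 -3.963 0.713
vertex 2.079 -3.616 0.047
endloop
endfacet
facet normal -0.369 -0.673 -0.641
outer loop
vertex 2.961 -4.487 -0.256
vertex 2.243 -4.388 0.053
vertex 2.477 -3.94 -0.552
endloop
endfacet
facet normal 0.751 -0.435 -0.496
outer loop
vertex 3.481 -4.124 0.213
vertex 2.961 -4.487 -0.256
vertex 3.242 -3.777 -0.453
endloop
endfacet

endsolid
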